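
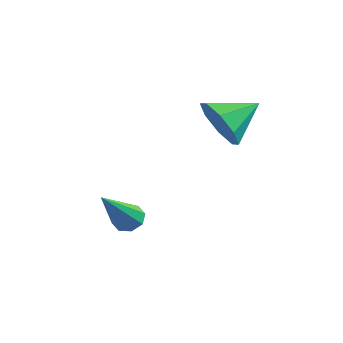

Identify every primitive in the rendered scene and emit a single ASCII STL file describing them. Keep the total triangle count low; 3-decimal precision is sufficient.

solid 
facet normal -0.443 -0.803 -0.400
outer loop
vertex 1.813 2.355 3.528
vertex 1.414 2.916 2.844
vertex 2.242 2.419 2.925
endloop
endfacet
facet normal 0.816 -0.074 0.573
outer loop
vertex 1.813 2.355 3.528
vertex 2.242 2.419 2.925
vertex 2.046 4.064 3.416
endloop
endfacet
facet normal -0.443 -0.802 -0.400
outer loop
vertex 2.242 2.419 2.925
vertex 1.414 2.916 2.844
vertex 2.187 2.773 2.276
endloop
endfacet
facet normal 0.992 0.123 -0.017
outer loop
vertex 2.242 2.419 2.925
vertex 2.187 2.773 2.276
vertex 2.046 4.064 3.416
endloop
endfacet
facet normal -0.443 -0.802 -0.400
outer loop
vertex 2.187 2.773 2.276
vertex 1.414 2.916 2.844
vertex 1.678 3.212 1.959
endloop
endfacet
facet normal 0.725 0.498 -0.475
outer loop
vertex 2.187 2.773 2.276
vertex 1.678 3.212 1.959
vertex 2.046 4.064 3.416
endloop
endfacet
facet normal -0.442 -0.803 -0.400
outer loop
vertex 1.678 3.212 1.959
vertex 1.414 2.916 2.844
vertex 1.014 3.477 2.161
endloop
endfacet
facet normal 0.171 0.831 -0.529
outer loop
vertex 1.678 3.212 1.959
vertex 1.014 3.477 2.161
vertex 2.046 4.064 3.416
endloop
endfacet
facet normal -0.442 -0.803 -0.400
outer loop
vertex 1.014 3.477 2.161
vertex 1.414 2.916 2.844
vertex 0.585 3.413 2.763
endloop
endfacet
facet normal -0.346 0.926 -0.148
outer loop
vertex 1.014 3.477 2.161
vertex 0.585 3.413 2.763
vertex 2.046 4.064 3.416
endloop
endfacet
facet normal -0.442 -0.803 -0.399
outer loop
vertex 0.585 3.413 2.763
vertex 1.414 2.916 2.844
vertex 0.641 3.059 3.413
endloop
endfacet
facet normal -0.522 0.729 0.442
outer loop
vertex 0.585 3.413 2.763
vertex 0.641 3.059 3.413
vertex 2.046 4.064 3.416
endloop
endfacet
facet normal -0.443 -0.802 -0.400
outer loop
vertex 0.641 3.059 3.413
vertex 1.414 2.916 2.844
vertex 1.149 2.621 3.729
endloop
endfacet
facet normal -0.255 0.354 0.900
outer loop
vertex 0.641 3.059 3.413
vertex 1.149 2.621 3.729
vertex 2.046 4.064 3.416
endloop
endfacet
facet normal -0.443 -0.803 -0.400
outer loop
vertex 1.149 2.621 3.729
vertex 1.414 2.916 2.844
vertex 1.813 2.355 3.528
endloop
endfacet
facet normal 0.298 0.022 0.954
outer loop
vertex 1.149 2.621 3.729
vertex 1.813 2.355 3.528
vertex 2.046 4.064 3.416
endloop
endfacet
facet normal -0.027 0.664 -0.747
outer loop
vertex 0.175 0.284 -0.823
vertex -0.156 0.587 -0.542
vertex 0.371 0.553 -0.591
endloop
endfacet
facet normal 0.857 -0.492 -0.154
outer loop
vertex 0.175 0.284 -0.823
vertex 0.371 0.553 -0.591
vertex -0.104 -0.767 0.982
endloop
endfacet
facet normal -0.027 0.664 -0.747
outer loop
vertex 0.371 0.553 -0.591
vertex -0.156 0.587 -0.542
vertex 0.258 0.842 -0.33
endloop
endfacet
facet normal 0.939 0.063 0.337
outer loop
vertex 0.371 0.553 -0.591
vertex 0.258 0.842 -0.33
vertex -0.104 -0.767 0.982
endloop
endfacet
facet normal -0.026 0.664 -0.747
outer loop
vertex 0.258 0.842 -0.33
vertex -0.156 0.587 -0.542
vertex -0.098 0.982 -0.193
endloop
endfacet
facet normal 0.474 0.490 0.732
outer loop
vertex 0.258 0.842 -0.33
vertex -0.098 0.982 -0.193
vertex -0.104 -0.767 0.982
endloop
endfacet
facet normal -0.025 0.664 -0.747
outer loop
vertex -0.098 0.982 -0.193
vertex -0.156 0.587 -0.542
vertex -0.487 0.891 -0.261
endloop
endfacet
facet normal -0.266 0.538 0.800
outer loop
vertex -0.098 0.982 -0.193
vertex -0.487 0.891 -0.261
vertex -0.104 -0.767 0.982
endloop
endfacet
facet normal -0.024 0.664 -0.747
outer loop
vertex -0.487 0.891 -0.261
vertex -0.156 0.587 -0.542
vertex -0.682 0.622 -0.494
endloop
endfacet
facet normal -0.847 0.180 0.501
outer loop
vertex -0.487 0.891 -0.261
vertex -0.682 0.622 -0.494
vertex -0.104 -0.767 0.982
endloop
endfacet
facet normal -0.024 0.663 -0.748
outer loop
vertex -0.682 0.622 -0.494
vertex -0.156 0.587 -0.542
vertex -0.569 0.333 -0.754
endloop
endfacet
facet normal -0.928 -0.373 0.012
outer loop
vertex -0.682 0.622 -0.494
vertex -0.569 0.333 -0.754
vertex -0.104 -0.767 0.982
endloop
endfacet
facet normal -0.026 0.665 -0.746
outer loop
vertex -0.569 0.333 -0.754
vertex -0.156 0.587 -0.542
vertex -0.214 0.193 -0.891
endloop
endfacet
facet normal -0.463 -0.800 -0.383
outer loop
vertex -0.569 0.333 -0.754
vertex -0.214 0.193 -0.891
vertex -0.104 -0.767 0.982
endloop
endfacet
facet normal -0.025 0.665 -0.746
outer loop
vertex -0.214 0.193 -0.891
vertex -0.156 0.587 -0.542
vertex 0.175 0.284 -0.823
endloop
endfacet
facet normal 0.277 -0.848 -0.451
outer loop
vertex -0.214 0.193 -0.891
vertex 0.175 0.284 -0.823
vertex -0.104 -0.767 0.982
endloop
endfacet

endsolid


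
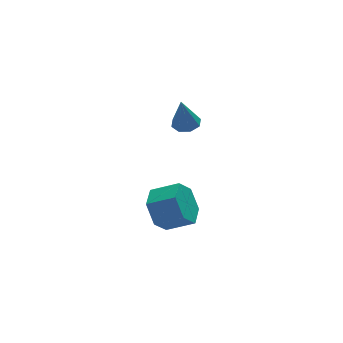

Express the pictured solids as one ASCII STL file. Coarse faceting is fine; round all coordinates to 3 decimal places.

solid 
facet normal 0.178 0.070 -0.982
outer loop
vertex 0.826 -0.218 0.896
vertex 0.338 -0.616 0.779
vertex 0.402 0.019 0.836
endloop
endfacet
facet normal 0.373 0.790 0.487
outer loop
vertex 0.826 -0.218 0.896
vertex 0.402 0.019 0.836
vertex 0.062 -0.724 2.301
endloop
endfacet
facet normal 0.177 0.070 -0.982
outer loop
vertex 0.402 0.019 0.836
vertex 0.338 -0.616 0.779
vertex -0.06 -0.116 0.743
endloop
endfacet
facet normal -0.328 0.871 0.366
outer loop
vertex 0.402 0.019 0.836
vertex -0.06 -0.116 0.743
vertex 0.062 -0.724 2.301
endloop
endfacet
facet normal 0.178 0.071 -0.982
outer loop
vertex -0.06 -0.116 0.743
vertex 0.338 -0.616 0.779
vertex -0.288 -0.543 0.671
endloop
endfacet
facet normal -0.873 0.427 0.235
outer loop
vertex -0.06 -0.116 0.743
vertex -0.288 -0.543 0.671
vertex 0.062 -0.724 2.301
endloop
endfacet
facet normal 0.178 0.071 -0.982
outer loop
vertex -0.288 -0.543 0.671
vertex 0.338 -0.616 0.779
vertex -0.15 -1.013 0.662
endloop
endfacet
facet normal -0.944 -0.281 0.172
outer loop
vertex -0.288 -0.543 0.671
vertex -0.15 -1.013 0.662
vertex 0.062 -0.724 2.301
endloop
endfacet
facet normal 0.178 0.070 -0.981
outer loop
vertex -0.15 -1.013 0.662
vertex 0.338 -0.616 0.779
vertex 0.274 -1.25 0.722
endloop
endfacet
facet normal -0.500 -0.840 0.213
outer loop
vertex -0.15 -1.013 0.662
vertex 0.274 -1.25 0.722
vertex 0.062 -0.724 2.301
endloop
endfacet
facet normal 0.179 0.070 -0.981
outer loop
vertex 0.274 -1.25 0.722
vertex 0.338 -0.616 0.779
vertex 0.736 -1.115 0.816
endloop
endfacet
facet normal 0.201 -0.921 0.334
outer loop
vertex 0.274 -1.25 0.722
vertex 0.736 -1.115 0.816
vertex 0.062 -0.724 2.301
endloop
endfacet
facet normal 0.179 0.070 -0.981
outer loop
vertex 0.736 -1.115 0.816
vertex 0.338 -0.616 0.779
vertex 0.965 -0.688 0.888
endloop
endfacet
facet normal 0.746 -0.478 0.464
outer loop
vertex 0.736 -1.115 0.816
vertex 0.965 -0.688 0.888
vertex 0.062 -0.724 2.301
endloop
endfacet
facet normal 0.179 0.070 -0.981
outer loop
vertex 0.965 -0.688 0.888
vertex 0.338 -0.616 0.779
vertex 0.826 -0.218 0.896
endloop
endfacet
facet normal 0.817 0.233 0.528
outer loop
vertex 0.965 -0.688 0.888
vertex 0.826 -0.218 0.896
vertex 0.062 -0.724 2.301
endloop
endfacet
facet normal -0.761 0.461 -0.458
outer loop
vertex -0.607 -1.171 -4.644
vertex -1.245 -1.422 -3.836
vertex -0.703 -0.511 -3.82
endloop
endfacet
facet normal 0.643 0.633 -0.432
outer loop
vertex -0.607 -1.171 -4.644
vertex -0.703 -0.511 -3.82
vertex 0.443 -1.806 -4.012
endloop
endfacet
facet normal 0.643 0.633 -0.431
outer loop
vertex 0.443 -1.806 -4.012
vertex -0.703 -0.511 -3.82
vertex 0.346 -1.146 -3.188
endloop
endfacet
facet normal 0.761 -0.460 0.458
outer loop
vertex 0.443 -1.806 -4.012
vertex 0.346 -1.146 -3.188
vertex -0.195 -2.058 -3.204
endloop
endfacet
facet normal -0.760 0.460 -0.458
outer loop
vertex -0.703 -0.511 -3.82
vertex -1.245 -1.422 -3.836
vertex -1.342 -0.763 -3.012
endloop
endfacet
facet normal 0.242 0.855 0.458
outer loop
vertex -0.703 -0.511 -3.82
vertex -1.342 -0.763 -3.012
vertex 0.346 -1.146 -3.188
endloop
endfacet
facet normal 0.242 0.856 0.458
outer loop
vertex 0.346 -1.146 -3.188
vertex -1.342 -0.763 -3.012
vertex -0.292 -1.398 -2.38
endloop
endfacet
facet normal 0.761 -0.460 0.458
outer loop
vertex 0.346 -1.146 -3.188
vertex -0.292 -1.398 -2.38
vertex -0.195 -2.058 -3.204
endloop
endfacet
facet normal -0.761 0.460 -0.457
outer loop
vertex -1.342 -0.763 -3.012
vertex -1.245 -1.422 -3.836
vertex -1.883 -1.674 -3.028
endloop
endfacet
facet normal -0.401 0.222 0.889
outer loop
vertex -1.342 -0.763 -3.012
vertex -1.883 -1.674 -3.028
vertex -0.292 -1.398 -2.38
endloop
endfacet
facet normal -0.401 0.222 0.889
outer loop
vertex -0.292 -1.398 -2.38
vertex -1.883 -1.674 -3.028
vertex -0.833 -2.309 -2.396
endloop
endfacet
facet normal 0.761 -0.460 0.458
outer loop
vertex -0.292 -1.398 -2.38
vertex -0.833 -2.309 -2.396
vertex -0.195 -2.058 -3.204
endloop
endfacet
facet normal -0.761 0.460 -0.458
outer loop
vertex -1.883 -1.674 -3.028
vertex -1.245 -1.422 -3.836
vertex -1.786 -2.334 -3.852
endloop
endfacet
facet normal -0.643 -0.633 0.431
outer loop
vertex -1.883 -1.674 -3.028
vertex -1.786 -2.334 -3.852
vertex -0.833 -2.309 -2.396
endloop
endfacet
facet normal -0.643 -0.633 0.432
outer loop
vertex -0.833 -2.309 -2.396
vertex -1.786 -2.334 -3.852
vertex -0.737 -2.969 -3.22
endloop
endfacet
facet normal 0.761 -0.461 0.458
outer loop
vertex -0.833 -2.309 -2.396
vertex -0.737 -2.969 -3.22
vertex -0.195 -2.058 -3.204
endloop
endfacet
facet normal -0.761 0.460 -0.458
outer loop
vertex -1.786 -2.334 -3.852
vertex -1.245 -1.422 -3.836
vertex -1.148 -2.082 -4.66
endloop
endfacet
facet normal -0.242 -0.855 -0.458
outer loop
vertex -1.786 -2.334 -3.852
vertex -1.148 -2.082 -4.66
vertex -0.737 -2.969 -3.22
endloop
endfacet
facet normal -0.242 -0.855 -0.458
outer loop
vertex -0.737 -2.969 -3.22
vertex -1.148 -2.082 -4.66
vertex -0.098 -2.717 -4.028
endloop
endfacet
facet normal 0.760 -0.460 0.458
outer loop
vertex -0.737 -2.969 -3.22
vertex -0.098 -2.717 -4.028
vertex -0.195 -2.058 -3.204
endloop
endfacet
facet normal -0.761 0.460 -0.458
outer loop
vertex -1.148 -2.082 -4.66
vertex -1.245 -1.422 -3.836
vertex -0.607 -1.171 -4.644
endloop
endfacet
facet normal 0.401 -0.222 -0.889
outer loop
vertex -1.148 -2.082 -4.66
vertex -0.607 -1.171 -4.644
vertex -0.098 -2.717 -4.028
endloop
endfacet
facet normal 0.401 -0.222 -0.889
outer loop
vertex -0.098 -2.717 -4.028
vertex -0.607 -1.171 -4.644
vertex 0.443 -1.806 -4.012
endloop
endfacet
facet normal 0.761 -0.460 0.457
outer loop
vertex -0.098 -2.717 -4.028
vertex 0.443 -1.806 -4.012
vertex -0.195 -2.058 -3.204
endloop
endfacet

endsolid


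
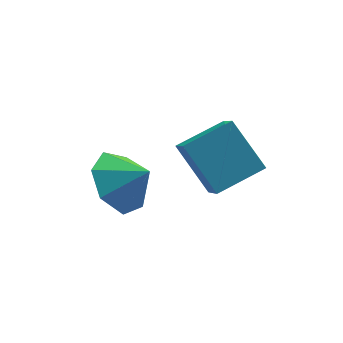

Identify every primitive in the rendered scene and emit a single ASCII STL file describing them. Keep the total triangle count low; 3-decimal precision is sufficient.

solid 
facet normal -0.694 0.320 -0.645
outer loop
vertex -2.373 2.154 -2.907
vertex -2.972 2.516 -2.084
vertex -2.21 3.038 -2.644
endloop
endfacet
facet normal 0.981 -0.143 -0.129
outer loop
vertex -2.373 2.154 -2.907
vertex -2.21 3.038 -2.644
vertex -2.168 2.144 -1.336
endloop
endfacet
facet normal -0.694 0.320 -0.645
outer loop
vertex -2.21 3.038 -2.644
vertex -2.972 2.516 -2.084
vertex -2.621 3.529 -1.959
endloop
endfacet
facet normal 0.884 0.399 0.244
outer loop
vertex -2.21 3.038 -2.644
vertex -2.621 3.529 -1.959
vertex -2.168 2.144 -1.336
endloop
endfacet
facet normal -0.693 0.320 -0.646
outer loop
vertex -2.621 3.529 -1.959
vertex -2.972 2.516 -2.084
vertex -3.296 3.257 -1.369
endloop
endfacet
facet normal 0.457 0.485 0.746
outer loop
vertex -2.621 3.529 -1.959
vertex -3.296 3.257 -1.369
vertex -2.168 2.144 -1.336
endloop
endfacet
facet normal -0.694 0.320 -0.646
outer loop
vertex -3.296 3.257 -1.369
vertex -2.972 2.516 -2.084
vertex -3.727 2.427 -1.317
endloop
endfacet
facet normal 0.021 0.051 0.998
outer loop
vertex -3.296 3.257 -1.369
vertex -3.727 2.427 -1.317
vertex -2.168 2.144 -1.336
endloop
endfacet
facet normal -0.693 0.320 -0.645
outer loop
vertex -3.727 2.427 -1.317
vertex -2.972 2.516 -2.084
vertex -3.59 1.663 -1.843
endloop
endfacet
facet normal -0.095 -0.576 0.812
outer loop
vertex -3.727 2.427 -1.317
vertex -3.59 1.663 -1.843
vertex -2.168 2.144 -1.336
endloop
endfacet
facet normal -0.694 0.321 -0.645
outer loop
vertex -3.59 1.663 -1.843
vertex -2.972 2.516 -2.084
vertex -2.988 1.542 -2.551
endloop
endfacet
facet normal 0.197 -0.925 0.325
outer loop
vertex -3.59 1.663 -1.843
vertex -2.988 1.542 -2.551
vertex -2.168 2.144 -1.336
endloop
endfacet
facet normal -0.693 0.321 -0.646
outer loop
vertex -2.988 1.542 -2.551
vertex -2.972 2.516 -2.084
vertex -2.373 2.154 -2.907
endloop
endfacet
facet normal 0.675 -0.732 -0.093
outer loop
vertex -2.988 1.542 -2.551
vertex -2.373 2.154 -2.907
vertex -2.168 2.144 -1.336
endloop
endfacet
facet normal -0.906 -0.304 -0.296
outer loop
vertex -0.604 0.596 -1.059
vertex -1.34 1.645 0.118
vertex -0.643 1.644 -2.017
endloop
endfacet
facet normal 0.424 -0.603 -0.676
outer loop
vertex 0.76 2.115 -1.558
vertex -0.604 0.596 -1.059
vertex -0.643 1.644 -2.017
endloop
endfacet
facet normal -0.905 -0.305 -0.295
outer loop
vertex -0.643 1.644 -2.017
vertex -1.34 1.645 0.118
vertex -1.38 2.692 -0.839
endloop
endfacet
facet normal -0.027 0.738 -0.674
outer loop
vertex -1.38 2.692 -0.839
vertex 0.76 2.115 -1.558
vertex -0.643 1.644 -2.017
endloop
endfacet
facet normal 0.027 -0.738 0.674
outer loop
vertex -0.604 0.596 -1.059
vertex 0.063 2.116 0.577
vertex -1.34 1.645 0.118
endloop
endfacet
facet normal 0.423 -0.602 -0.677
outer loop
vertex 0.8 1.068 -0.601
vertex -0.604 0.596 -1.059
vertex 0.76 2.115 -1.558
endloop
endfacet
facet normal 0.028 -0.738 0.674
outer loop
vertex 0.8 1.068 -0.601
vertex 0.063 2.116 0.577
vertex -0.604 0.596 -1.059
endloop
endfacet
facet normal -0.424 0.602 0.677
outer loop
vertex -1.34 1.645 0.118
vertex 0.063 2.116 0.577
vertex -1.38 2.692 -0.839
endloop
endfacet
facet normal -0.028 0.738 -0.675
outer loop
vertex 0.024 3.164 -0.381
vertex 0.76 2.115 -1.558
vertex -1.38 2.692 -0.839
endloop
endfacet
facet normal -0.423 0.603 0.676
outer loop
vertex -1.38 2.692 -0.839
vertex 0.063 2.116 0.577
vertex 0.024 3.164 -0.381
endloop
endfacet
facet normal 0.906 0.304 0.295
outer loop
vertex 0.024 3.164 -0.381
vertex 0.8 1.068 -0.601
vertex 0.76 2.115 -1.558
endloop
endfacet
facet normal 0.905 0.304 0.296
outer loop
vertex 0.063 2.116 0.577
vertex 0.8 1.068 -0.601
vertex 0.024 3.164 -0.381
endloop
endfacet

endsolid


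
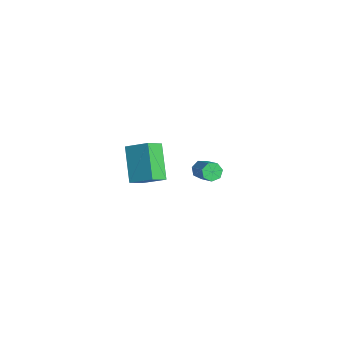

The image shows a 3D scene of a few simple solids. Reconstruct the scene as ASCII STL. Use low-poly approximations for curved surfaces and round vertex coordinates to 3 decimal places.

solid 
facet normal -0.846 -0.087 -0.527
outer loop
vertex -3.251 2.848 -4.311
vertex -3.553 2.992 -3.85
vertex -3.337 3.332 -4.253
endloop
endfacet
facet normal 0.504 0.190 -0.843
outer loop
vertex -3.251 2.848 -4.311
vertex -3.337 3.332 -4.253
vertex -2.126 2.964 -3.612
endloop
endfacet
facet normal 0.504 0.190 -0.843
outer loop
vertex -2.126 2.964 -3.612
vertex -3.337 3.332 -4.253
vertex -2.212 3.448 -3.554
endloop
endfacet
facet normal 0.847 0.088 0.524
outer loop
vertex -2.126 2.964 -3.612
vertex -2.212 3.448 -3.554
vertex -2.427 3.108 -3.15
endloop
endfacet
facet normal -0.846 -0.086 -0.526
outer loop
vertex -3.337 3.332 -4.253
vertex -3.553 2.992 -3.85
vertex -3.585 3.559 -3.891
endloop
endfacet
facet normal 0.178 0.884 -0.433
outer loop
vertex -3.337 3.332 -4.253
vertex -3.585 3.559 -3.891
vertex -2.212 3.448 -3.554
endloop
endfacet
facet normal 0.178 0.883 -0.434
outer loop
vertex -2.212 3.448 -3.554
vertex -3.585 3.559 -3.891
vertex -2.46 3.676 -3.192
endloop
endfacet
facet normal 0.847 0.088 0.525
outer loop
vertex -2.212 3.448 -3.554
vertex -2.46 3.676 -3.192
vertex -2.427 3.108 -3.15
endloop
endfacet
facet normal -0.846 -0.086 -0.526
outer loop
vertex -3.585 3.559 -3.891
vertex -3.553 2.992 -3.85
vertex -3.809 3.36 -3.498
endloop
endfacet
facet normal -0.282 0.911 0.301
outer loop
vertex -3.585 3.559 -3.891
vertex -3.809 3.36 -3.498
vertex -2.46 3.676 -3.192
endloop
endfacet
facet normal -0.282 0.910 0.303
outer loop
vertex -2.46 3.676 -3.192
vertex -3.809 3.36 -3.498
vertex -2.684 3.476 -2.799
endloop
endfacet
facet normal 0.845 0.088 0.527
outer loop
vertex -2.46 3.676 -3.192
vertex -2.684 3.476 -2.799
vertex -2.427 3.108 -3.15
endloop
endfacet
facet normal -0.847 -0.087 -0.525
outer loop
vertex -3.809 3.36 -3.498
vertex -3.553 2.992 -3.85
vertex -3.84 2.883 -3.369
endloop
endfacet
facet normal -0.529 0.253 0.810
outer loop
vertex -3.809 3.36 -3.498
vertex -3.84 2.883 -3.369
vertex -2.684 3.476 -2.799
endloop
endfacet
facet normal -0.529 0.253 0.810
outer loop
vertex -2.684 3.476 -2.799
vertex -3.84 2.883 -3.369
vertex -2.715 2.999 -2.67
endloop
endfacet
facet normal 0.845 0.088 0.527
outer loop
vertex -2.684 3.476 -2.799
vertex -2.715 2.999 -2.67
vertex -2.427 3.108 -3.15
endloop
endfacet
facet normal -0.847 -0.088 -0.525
outer loop
vertex -3.84 2.883 -3.369
vertex -3.553 2.992 -3.85
vertex -3.654 2.488 -3.603
endloop
endfacet
facet normal -0.378 -0.597 0.707
outer loop
vertex -3.84 2.883 -3.369
vertex -3.654 2.488 -3.603
vertex -2.715 2.999 -2.67
endloop
endfacet
facet normal -0.378 -0.597 0.708
outer loop
vertex -2.715 2.999 -2.67
vertex -3.654 2.488 -3.603
vertex -2.529 2.605 -2.903
endloop
endfacet
facet normal 0.845 0.087 0.527
outer loop
vertex -2.715 2.999 -2.67
vertex -2.529 2.605 -2.903
vertex -2.427 3.108 -3.15
endloop
endfacet
facet normal -0.846 -0.088 -0.526
outer loop
vertex -3.654 2.488 -3.603
vertex -3.553 2.992 -3.85
vertex -3.392 2.473 -4.022
endloop
endfacet
facet normal 0.059 -0.996 0.072
outer loop
vertex -3.654 2.488 -3.603
vertex -3.392 2.473 -4.022
vertex -2.529 2.605 -2.903
endloop
endfacet
facet normal 0.057 -0.996 0.074
outer loop
vertex -2.529 2.605 -2.903
vertex -3.392 2.473 -4.022
vertex -2.267 2.589 -3.322
endloop
endfacet
facet normal 0.846 0.087 0.526
outer loop
vertex -2.529 2.605 -2.903
vertex -2.267 2.589 -3.322
vertex -2.427 3.108 -3.15
endloop
endfacet
facet normal -0.846 -0.088 -0.527
outer loop
vertex -3.392 2.473 -4.022
vertex -3.553 2.992 -3.85
vertex -3.251 2.848 -4.311
endloop
endfacet
facet normal 0.451 -0.645 -0.617
outer loop
vertex -3.392 2.473 -4.022
vertex -3.251 2.848 -4.311
vertex -2.267 2.589 -3.322
endloop
endfacet
facet normal 0.450 -0.646 -0.617
outer loop
vertex -2.267 2.589 -3.322
vertex -3.251 2.848 -4.311
vertex -2.126 2.964 -3.612
endloop
endfacet
facet normal 0.847 0.087 0.525
outer loop
vertex -2.267 2.589 -3.322
vertex -2.126 2.964 -3.612
vertex -2.427 3.108 -3.15
endloop
endfacet
facet normal -0.710 0.144 0.689
outer loop
vertex 1.61 -1.628 3.639
vertex 1.215 -0.818 3.062
vertex 0.831 -2.456 3.009
endloop
endfacet
facet normal 0.369 -0.757 0.539
outer loop
vertex 2.245 -2.742 1.638
vertex 1.61 -1.628 3.639
vertex 0.831 -2.456 3.009
endloop
endfacet
facet normal -0.710 0.144 0.689
outer loop
vertex 0.831 -2.456 3.009
vertex 1.215 -0.818 3.062
vertex 0.436 -1.646 2.432
endloop
endfacet
facet normal -0.599 -0.637 -0.485
outer loop
vertex 0.436 -1.646 2.432
vertex 2.245 -2.742 1.638
vertex 0.831 -2.456 3.009
endloop
endfacet
facet normal 0.599 0.637 0.485
outer loop
vertex 1.61 -1.628 3.639
vertex 2.629 -1.104 1.691
vertex 1.215 -0.818 3.062
endloop
endfacet
facet normal 0.369 -0.757 0.539
outer loop
vertex 3.024 -1.914 2.268
vertex 1.61 -1.628 3.639
vertex 2.245 -2.742 1.638
endloop
endfacet
facet normal 0.599 0.637 0.485
outer loop
vertex 3.024 -1.914 2.268
vertex 2.629 -1.104 1.691
vertex 1.61 -1.628 3.639
endloop
endfacet
facet normal -0.369 0.757 -0.539
outer loop
vertex 1.215 -0.818 3.062
vertex 2.629 -1.104 1.691
vertex 0.436 -1.646 2.432
endloop
endfacet
facet normal -0.599 -0.637 -0.485
outer loop
vertex 1.85 -1.932 1.061
vertex 2.245 -2.742 1.638
vertex 0.436 -1.646 2.432
endloop
endfacet
facet normal -0.369 0.757 -0.539
outer loop
vertex 0.436 -1.646 2.432
vertex 2.629 -1.104 1.691
vertex 1.85 -1.932 1.061
endloop
endfacet
facet normal 0.710 -0.144 -0.689
outer loop
vertex 1.85 -1.932 1.061
vertex 3.024 -1.914 2.268
vertex 2.245 -2.742 1.638
endloop
endfacet
facet normal 0.710 -0.144 -0.689
outer loop
vertex 2.629 -1.104 1.691
vertex 3.024 -1.914 2.268
vertex 1.85 -1.932 1.061
endloop
endfacet

endsolid


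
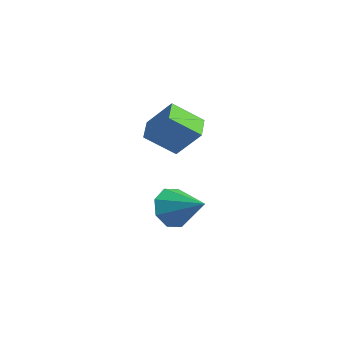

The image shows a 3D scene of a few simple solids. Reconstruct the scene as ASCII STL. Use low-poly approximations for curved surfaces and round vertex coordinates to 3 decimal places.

solid 
facet normal -0.560 -0.396 -0.728
outer loop
vertex -1.984 0.82 1.824
vertex -2.976 1.457 2.241
vertex -1.597 2.058 0.853
endloop
endfacet
facet normal 0.793 -0.510 -0.334
outer loop
vertex -0.684 2.703 2.039
vertex -1.984 0.82 1.824
vertex -1.597 2.058 0.853
endloop
endfacet
facet normal -0.560 -0.396 -0.728
outer loop
vertex -1.597 2.058 0.853
vertex -2.976 1.457 2.241
vertex -2.589 2.695 1.27
endloop
endfacet
facet normal 0.239 0.764 -0.599
outer loop
vertex -2.589 2.695 1.27
vertex -0.684 2.703 2.039
vertex -1.597 2.058 0.853
endloop
endfacet
facet normal -0.239 -0.764 0.599
outer loop
vertex -1.984 0.82 1.824
vertex -2.063 2.102 3.427
vertex -2.976 1.457 2.241
endloop
endfacet
facet normal 0.793 -0.510 -0.334
outer loop
vertex -1.071 1.465 3.01
vertex -1.984 0.82 1.824
vertex -0.684 2.703 2.039
endloop
endfacet
facet normal -0.239 -0.764 0.599
outer loop
vertex -1.071 1.465 3.01
vertex -2.063 2.102 3.427
vertex -1.984 0.82 1.824
endloop
endfacet
facet normal -0.793 0.510 0.334
outer loop
vertex -2.976 1.457 2.241
vertex -2.063 2.102 3.427
vertex -2.589 2.695 1.27
endloop
endfacet
facet normal 0.239 0.764 -0.599
outer loop
vertex -1.676 3.34 2.456
vertex -0.684 2.703 2.039
vertex -2.589 2.695 1.27
endloop
endfacet
facet normal -0.793 0.510 0.334
outer loop
vertex -2.589 2.695 1.27
vertex -2.063 2.102 3.427
vertex -1.676 3.34 2.456
endloop
endfacet
facet normal 0.560 0.396 0.728
outer loop
vertex -1.676 3.34 2.456
vertex -1.071 1.465 3.01
vertex -0.684 2.703 2.039
endloop
endfacet
facet normal 0.560 0.396 0.728
outer loop
vertex -2.063 2.102 3.427
vertex -1.071 1.465 3.01
vertex -1.676 3.34 2.456
endloop
endfacet
facet normal -0.870 -0.331 -0.365
outer loop
vertex -1.394 1.547 -2.931
vertex -1.908 2.07 -2.18
vertex -1.585 2.295 -3.154
endloop
endfacet
facet normal 0.791 0.020 -0.611
outer loop
vertex -1.394 1.547 -2.931
vertex -1.585 2.295 -3.154
vertex -0.332 2.67 -1.52
endloop
endfacet
facet normal -0.870 -0.331 -0.365
outer loop
vertex -1.585 2.295 -3.154
vertex -1.908 2.07 -2.18
vertex -1.965 2.911 -2.806
endloop
endfacet
facet normal 0.531 0.641 -0.554
outer loop
vertex -1.585 2.295 -3.154
vertex -1.965 2.911 -2.806
vertex -0.332 2.67 -1.52
endloop
endfacet
facet normal -0.870 -0.331 -0.365
outer loop
vertex -1.965 2.911 -2.806
vertex -1.908 2.07 -2.18
vertex -2.312 3.035 -2.092
endloop
endfacet
facet normal 0.201 0.977 -0.072
outer loop
vertex -1.965 2.911 -2.806
vertex -2.312 3.035 -2.092
vertex -0.332 2.67 -1.52
endloop
endfacet
facet normal -0.870 -0.331 -0.365
outer loop
vertex -2.312 3.035 -2.092
vertex -1.908 2.07 -2.18
vertex -2.422 2.594 -1.429
endloop
endfacet
facet normal -0.006 0.833 0.553
outer loop
vertex -2.312 3.035 -2.092
vertex -2.422 2.594 -1.429
vertex -0.332 2.67 -1.52
endloop
endfacet
facet normal -0.870 -0.332 -0.364
outer loop
vertex -2.422 2.594 -1.429
vertex -1.908 2.07 -2.18
vertex -2.23 1.846 -1.206
endloop
endfacet
facet normal 0.031 0.293 0.956
outer loop
vertex -2.422 2.594 -1.429
vertex -2.23 1.846 -1.206
vertex -0.332 2.67 -1.52
endloop
endfacet
facet normal -0.871 -0.331 -0.364
outer loop
vertex -2.23 1.846 -1.206
vertex -1.908 2.07 -2.18
vertex -1.85 1.229 -1.554
endloop
endfacet
facet normal 0.291 -0.328 0.899
outer loop
vertex -2.23 1.846 -1.206
vertex -1.85 1.229 -1.554
vertex -0.332 2.67 -1.52
endloop
endfacet
facet normal -0.870 -0.332 -0.365
outer loop
vertex -1.85 1.229 -1.554
vertex -1.908 2.07 -2.18
vertex -1.503 1.105 -2.268
endloop
endfacet
facet normal 0.621 -0.664 0.417
outer loop
vertex -1.85 1.229 -1.554
vertex -1.503 1.105 -2.268
vertex -0.332 2.67 -1.52
endloop
endfacet
facet normal -0.870 -0.332 -0.364
outer loop
vertex -1.503 1.105 -2.268
vertex -1.908 2.07 -2.18
vertex -1.394 1.547 -2.931
endloop
endfacet
facet normal 0.828 -0.519 -0.210
outer loop
vertex -1.503 1.105 -2.268
vertex -1.394 1.547 -2.931
vertex -0.332 2.67 -1.52
endloop
endfacet

endsolid


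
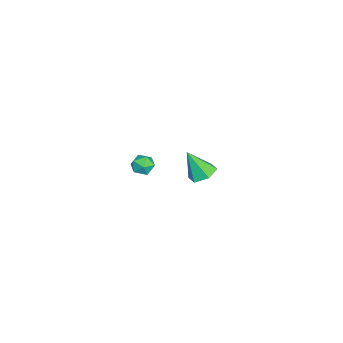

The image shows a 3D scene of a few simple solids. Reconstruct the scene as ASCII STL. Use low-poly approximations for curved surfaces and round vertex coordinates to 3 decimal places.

solid 
facet normal 0.046 0.485 -0.873
outer loop
vertex -2.65 4.526 -2.91
vertex -3.349 4.12 -3.173
vertex -3.417 4.862 -2.764
endloop
endfacet
facet normal 0.378 0.534 0.757
outer loop
vertex -2.65 4.526 -2.91
vertex -3.417 4.862 -2.764
vertex -3.431 3.26 -1.627
endloop
endfacet
facet normal 0.045 0.485 -0.873
outer loop
vertex -3.417 4.862 -2.764
vertex -3.349 4.12 -3.173
vertex -4.116 4.456 -3.026
endloop
endfacet
facet normal -0.541 0.490 0.684
outer loop
vertex -3.417 4.862 -2.764
vertex -4.116 4.456 -3.026
vertex -3.431 3.26 -1.627
endloop
endfacet
facet normal 0.045 0.485 -0.873
outer loop
vertex -4.116 4.456 -3.026
vertex -3.349 4.12 -3.173
vertex -4.048 3.714 -3.435
endloop
endfacet
facet normal -0.937 -0.230 0.262
outer loop
vertex -4.116 4.456 -3.026
vertex -4.048 3.714 -3.435
vertex -3.431 3.26 -1.627
endloop
endfacet
facet normal 0.045 0.485 -0.873
outer loop
vertex -4.048 3.714 -3.435
vertex -3.349 4.12 -3.173
vertex -3.282 3.378 -3.582
endloop
endfacet
facet normal -0.414 -0.906 -0.086
outer loop
vertex -4.048 3.714 -3.435
vertex -3.282 3.378 -3.582
vertex -3.431 3.26 -1.627
endloop
endfacet
facet normal 0.046 0.485 -0.873
outer loop
vertex -3.282 3.378 -3.582
vertex -3.349 4.12 -3.173
vertex -2.582 3.784 -3.319
endloop
endfacet
facet normal 0.505 -0.863 -0.014
outer loop
vertex -3.282 3.378 -3.582
vertex -2.582 3.784 -3.319
vertex -3.431 3.26 -1.627
endloop
endfacet
facet normal 0.046 0.485 -0.873
outer loop
vertex -2.582 3.784 -3.319
vertex -3.349 4.12 -3.173
vertex -2.65 4.526 -2.91
endloop
endfacet
facet normal 0.902 -0.142 0.408
outer loop
vertex -2.582 3.784 -3.319
vertex -2.65 4.526 -2.91
vertex -3.431 3.26 -1.627
endloop
endfacet
facet normal 0.422 0.603 0.677
outer loop
vertex 3.768 2.827 3.378
vertex 3.635 2.394 3.847
vertex 4.2 2.361 3.524
endloop
endfacet
facet normal 0.727 0.686 0.038
outer loop
vertex 3.768 2.827 3.378
vertex 4.2 2.361 3.524
vertex 4.086 2.516 2.902
endloop
endfacet
facet normal 0.219 0.877 -0.427
outer loop
vertex 3.768 2.827 3.378
vertex 4.086 2.516 2.902
vertex 3.45 2.644 2.839
endloop
endfacet
facet normal -0.400 0.913 -0.074
outer loop
vertex 3.768 2.827 3.378
vertex 3.45 2.644 2.839
vertex 3.171 2.569 3.424
endloop
endfacet
facet normal -0.275 0.744 0.609
outer loop
vertex 3.768 2.827 3.378
vertex 3.171 2.569 3.424
vertex 3.635 2.394 3.847
endloop
endfacet
facet normal 0.984 0.053 -0.167
outer loop
vertex 4.086 2.516 2.902
vertex 4.2 2.361 3.524
vertex 4.149 1.891 3.076
endloop
endfacet
facet normal 0.491 -0.079 0.867
outer loop
vertex 4.2 2.361 3.524
vertex 3.635 2.394 3.847
vertex 3.87 1.816 3.661
endloop
endfacet
facet normal -0.636 0.147 0.758
outer loop
vertex 3.635 2.394 3.847
vertex 3.171 2.569 3.424
vertex 3.234 1.944 3.598
endloop
endfacet
facet normal -0.839 0.421 -0.346
outer loop
vertex 3.171 2.569 3.424
vertex 3.45 2.644 2.839
vertex 3.12 2.099 2.976
endloop
endfacet
facet normal 0.164 0.362 -0.918
outer loop
vertex 3.45 2.644 2.839
vertex 4.086 2.516 2.902
vertex 3.685 2.066 2.653
endloop
endfacet
facet normal 0.400 -0.913 0.074
outer loop
vertex 3.552 1.633 3.122
vertex 4.149 1.891 3.076
vertex 3.87 1.816 3.661
endloop
endfacet
facet normal -0.219 -0.877 0.427
outer loop
vertex 3.552 1.633 3.122
vertex 3.87 1.816 3.661
vertex 3.234 1.944 3.598
endloop
endfacet
facet normal -0.727 -0.686 -0.038
outer loop
vertex 3.552 1.633 3.122
vertex 3.234 1.944 3.598
vertex 3.12 2.099 2.976
endloop
endfacet
facet normal -0.422 -0.603 -0.677
outer loop
vertex 3.552 1.633 3.122
vertex 3.12 2.099 2.976
vertex 3.685 2.066 2.653
endloop
endfacet
facet normal 0.275 -0.744 -0.609
outer loop
vertex 3.552 1.633 3.122
vertex 3.685 2.066 2.653
vertex 4.149 1.891 3.076
endloop
endfacet
facet normal 0.839 -0.421 0.346
outer loop
vertex 3.87 1.816 3.661
vertex 4.149 1.891 3.076
vertex 4.2 2.361 3.524
endloop
endfacet
facet normal -0.164 -0.362 0.918
outer loop
vertex 3.234 1.944 3.598
vertex 3.87 1.816 3.661
vertex 3.635 2.394 3.847
endloop
endfacet
facet normal -0.984 -0.053 0.167
outer loop
vertex 3.12 2.099 2.976
vertex 3.234 1.944 3.598
vertex 3.171 2.569 3.424
endloop
endfacet
facet normal -0.491 0.079 -0.867
outer loop
vertex 3.685 2.066 2.653
vertex 3.12 2.099 2.976
vertex 3.45 2.644 2.839
endloop
endfacet
facet normal 0.636 -0.147 -0.758
outer loop
vertex 4.149 1.891 3.076
vertex 3.685 2.066 2.653
vertex 4.086 2.516 2.902
endloop
endfacet

endsolid


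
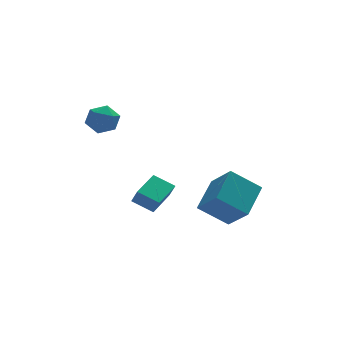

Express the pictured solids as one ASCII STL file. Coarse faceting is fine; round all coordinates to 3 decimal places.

solid 
facet normal -0.586 -0.680 -0.440
outer loop
vertex 2.846 -2.107 -2.308
vertex 1.501 -1.624 -1.264
vertex 2.351 -0.909 -3.499
endloop
endfacet
facet normal 0.760 -0.273 -0.590
outer loop
vertex 3.499 0.424 -2.636
vertex 2.846 -2.107 -2.308
vertex 2.351 -0.909 -3.499
endloop
endfacet
facet normal -0.586 -0.680 -0.440
outer loop
vertex 2.351 -0.909 -3.499
vertex 1.501 -1.624 -1.264
vertex 1.006 -0.427 -2.455
endloop
endfacet
facet normal -0.281 0.680 -0.677
outer loop
vertex 1.006 -0.427 -2.455
vertex 3.499 0.424 -2.636
vertex 2.351 -0.909 -3.499
endloop
endfacet
facet normal 0.281 -0.680 0.677
outer loop
vertex 2.846 -2.107 -2.308
vertex 2.649 -0.291 -0.401
vertex 1.501 -1.624 -1.264
endloop
endfacet
facet normal 0.760 -0.273 -0.590
outer loop
vertex 3.994 -0.773 -1.445
vertex 2.846 -2.107 -2.308
vertex 3.499 0.424 -2.636
endloop
endfacet
facet normal 0.282 -0.680 0.677
outer loop
vertex 3.994 -0.773 -1.445
vertex 2.649 -0.291 -0.401
vertex 2.846 -2.107 -2.308
endloop
endfacet
facet normal -0.760 0.273 0.590
outer loop
vertex 1.501 -1.624 -1.264
vertex 2.649 -0.291 -0.401
vertex 1.006 -0.427 -2.455
endloop
endfacet
facet normal -0.281 0.680 -0.677
outer loop
vertex 2.154 0.907 -1.592
vertex 3.499 0.424 -2.636
vertex 1.006 -0.427 -2.455
endloop
endfacet
facet normal -0.760 0.272 0.590
outer loop
vertex 1.006 -0.427 -2.455
vertex 2.649 -0.291 -0.401
vertex 2.154 0.907 -1.592
endloop
endfacet
facet normal 0.586 0.680 0.440
outer loop
vertex 2.154 0.907 -1.592
vertex 3.994 -0.773 -1.445
vertex 3.499 0.424 -2.636
endloop
endfacet
facet normal 0.586 0.680 0.441
outer loop
vertex 2.649 -0.291 -0.401
vertex 3.994 -0.773 -1.445
vertex 2.154 0.907 -1.592
endloop
endfacet
facet normal -0.684 -0.702 -0.196
outer loop
vertex -0.965 -1.047 -1.478
vertex -1.788 -0.386 -0.974
vertex -1.128 -0.679 -2.227
endloop
endfacet
facet normal 0.704 -0.565 -0.431
outer loop
vertex -0.012 0.466 -1.906
vertex -0.965 -1.047 -1.478
vertex -1.128 -0.679 -2.227
endloop
endfacet
facet normal -0.685 -0.702 -0.197
outer loop
vertex -1.128 -0.679 -2.227
vertex -1.788 -0.386 -0.974
vertex -1.951 -0.017 -1.723
endloop
endfacet
facet normal -0.191 0.433 -0.881
outer loop
vertex -1.951 -0.017 -1.723
vertex -0.012 0.466 -1.906
vertex -1.128 -0.679 -2.227
endloop
endfacet
facet normal 0.191 -0.433 0.881
outer loop
vertex -0.965 -1.047 -1.478
vertex -0.672 0.759 -0.653
vertex -1.788 -0.386 -0.974
endloop
endfacet
facet normal 0.703 -0.565 -0.431
outer loop
vertex 0.151 0.097 -1.157
vertex -0.965 -1.047 -1.478
vertex -0.012 0.466 -1.906
endloop
endfacet
facet normal 0.191 -0.433 0.881
outer loop
vertex 0.151 0.097 -1.157
vertex -0.672 0.759 -0.653
vertex -0.965 -1.047 -1.478
endloop
endfacet
facet normal -0.704 0.565 0.431
outer loop
vertex -1.788 -0.386 -0.974
vertex -0.672 0.759 -0.653
vertex -1.951 -0.017 -1.723
endloop
endfacet
facet normal -0.191 0.434 -0.881
outer loop
vertex -0.835 1.127 -1.402
vertex -0.012 0.466 -1.906
vertex -1.951 -0.017 -1.723
endloop
endfacet
facet normal -0.703 0.565 0.431
outer loop
vertex -1.951 -0.017 -1.723
vertex -0.672 0.759 -0.653
vertex -0.835 1.127 -1.402
endloop
endfacet
facet normal 0.684 0.702 0.197
outer loop
vertex -0.835 1.127 -1.402
vertex 0.151 0.097 -1.157
vertex -0.012 0.466 -1.906
endloop
endfacet
facet normal 0.685 0.702 0.196
outer loop
vertex -0.672 0.759 -0.653
vertex 0.151 0.097 -1.157
vertex -0.835 1.127 -1.402
endloop
endfacet
facet normal -0.862 0.159 0.481
outer loop
vertex -3.543 1.826 2.621
vertex -3.184 1.535 3.361
vertex -3.14 2.383 3.159
endloop
endfacet
facet normal -0.782 0.621 -0.057
outer loop
vertex -3.543 1.826 2.621
vertex -3.14 2.383 3.159
vertex -3.025 2.449 2.296
endloop
endfacet
facet normal -0.709 0.245 -0.661
outer loop
vertex -3.543 1.826 2.621
vertex -3.025 2.449 2.296
vertex -2.996 1.642 1.966
endloop
endfacet
facet normal -0.744 -0.447 -0.496
outer loop
vertex -3.543 1.826 2.621
vertex -2.996 1.642 1.966
vertex -3.095 1.077 2.624
endloop
endfacet
facet normal -0.839 -0.501 0.210
outer loop
vertex -3.543 1.826 2.621
vertex -3.095 1.077 2.624
vertex -3.184 1.535 3.361
endloop
endfacet
facet normal -0.177 0.983 0.052
outer loop
vertex -3.025 2.449 2.296
vertex -3.14 2.383 3.159
vertex -2.345 2.543 2.836
endloop
endfacet
facet normal -0.307 0.236 0.922
outer loop
vertex -3.14 2.383 3.159
vertex -3.184 1.535 3.361
vertex -2.444 1.978 3.494
endloop
endfacet
facet normal -0.270 -0.832 0.485
outer loop
vertex -3.184 1.535 3.361
vertex -3.095 1.077 2.624
vertex -2.415 1.171 3.164
endloop
endfacet
facet normal -0.117 -0.745 -0.657
outer loop
vertex -3.095 1.077 2.624
vertex -2.996 1.642 1.966
vertex -2.3 1.237 2.301
endloop
endfacet
facet normal -0.059 0.376 -0.925
outer loop
vertex -2.996 1.642 1.966
vertex -3.025 2.449 2.296
vertex -2.256 2.085 2.099
endloop
endfacet
facet normal 0.744 0.447 0.496
outer loop
vertex -1.897 1.794 2.839
vertex -2.345 2.543 2.836
vertex -2.444 1.978 3.494
endloop
endfacet
facet normal 0.709 -0.245 0.661
outer loop
vertex -1.897 1.794 2.839
vertex -2.444 1.978 3.494
vertex -2.415 1.171 3.164
endloop
endfacet
facet normal 0.782 -0.621 0.057
outer loop
vertex -1.897 1.794 2.839
vertex -2.415 1.171 3.164
vertex -2.3 1.237 2.301
endloop
endfacet
facet normal 0.862 -0.159 -0.481
outer loop
vertex -1.897 1.794 2.839
vertex -2.3 1.237 2.301
vertex -2.256 2.085 2.099
endloop
endfacet
facet normal 0.839 0.501 -0.210
outer loop
vertex -1.897 1.794 2.839
vertex -2.256 2.085 2.099
vertex -2.345 2.543 2.836
endloop
endfacet
facet normal 0.117 0.745 0.657
outer loop
vertex -2.444 1.978 3.494
vertex -2.345 2.543 2.836
vertex -3.14 2.383 3.159
endloop
endfacet
facet normal 0.059 -0.376 0.925
outer loop
vertex -2.415 1.171 3.164
vertex -2.444 1.978 3.494
vertex -3.184 1.535 3.361
endloop
endfacet
facet normal 0.177 -0.983 -0.052
outer loop
vertex -2.3 1.237 2.301
vertex -2.415 1.171 3.164
vertex -3.095 1.077 2.624
endloop
endfacet
facet normal 0.307 -0.236 -0.922
outer loop
vertex -2.256 2.085 2.099
vertex -2.3 1.237 2.301
vertex -2.996 1.642 1.966
endloop
endfacet
facet normal 0.270 0.832 -0.485
outer loop
vertex -2.345 2.543 2.836
vertex -2.256 2.085 2.099
vertex -3.025 2.449 2.296
endloop
endfacet

endsolid


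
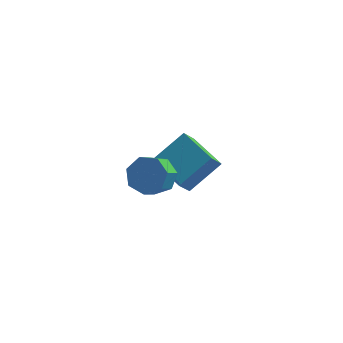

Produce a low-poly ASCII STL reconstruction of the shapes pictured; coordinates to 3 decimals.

solid 
facet normal 0.296 0.691 -0.659
outer loop
vertex -2.045 -3.103 2.268
vertex -2.693 -2.549 2.558
vertex -1.847 -2.628 2.855
endloop
endfacet
facet normal 0.921 -0.390 0.005
outer loop
vertex -2.045 -3.103 2.268
vertex -1.847 -2.628 2.855
vertex -2.379 -3.884 3.012
endloop
endfacet
facet normal 0.921 -0.390 0.005
outer loop
vertex -2.379 -3.884 3.012
vertex -1.847 -2.628 2.855
vertex -2.181 -3.409 3.6
endloop
endfacet
facet normal -0.296 -0.692 0.659
outer loop
vertex -2.379 -3.884 3.012
vertex -2.181 -3.409 3.6
vertex -3.027 -3.331 3.302
endloop
endfacet
facet normal 0.296 0.692 -0.658
outer loop
vertex -1.847 -2.628 2.855
vertex -2.693 -2.549 2.558
vertex -2.286 -2.094 3.219
endloop
endfacet
facet normal 0.773 0.233 0.590
outer loop
vertex -1.847 -2.628 2.855
vertex -2.286 -2.094 3.219
vertex -2.181 -3.409 3.6
endloop
endfacet
facet normal 0.772 0.233 0.591
outer loop
vertex -2.181 -3.409 3.6
vertex -2.286 -2.094 3.219
vertex -2.62 -2.875 3.963
endloop
endfacet
facet normal -0.296 -0.691 0.659
outer loop
vertex -2.181 -3.409 3.6
vertex -2.62 -2.875 3.963
vertex -3.027 -3.331 3.302
endloop
endfacet
facet normal 0.297 0.692 -0.659
outer loop
vertex -2.286 -2.094 3.219
vertex -2.693 -2.549 2.558
vertex -3.031 -1.903 3.084
endloop
endfacet
facet normal 0.042 0.680 0.732
outer loop
vertex -2.286 -2.094 3.219
vertex -3.031 -1.903 3.084
vertex -2.62 -2.875 3.963
endloop
endfacet
facet normal 0.043 0.680 0.732
outer loop
vertex -2.62 -2.875 3.963
vertex -3.031 -1.903 3.084
vertex -3.366 -2.684 3.829
endloop
endfacet
facet normal -0.295 -0.692 0.659
outer loop
vertex -2.62 -2.875 3.963
vertex -3.366 -2.684 3.829
vertex -3.027 -3.331 3.302
endloop
endfacet
facet normal 0.295 0.691 -0.659
outer loop
vertex -3.031 -1.903 3.084
vertex -2.693 -2.549 2.558
vertex -3.522 -2.199 2.554
endloop
endfacet
facet normal -0.719 0.616 0.322
outer loop
vertex -3.031 -1.903 3.084
vertex -3.522 -2.199 2.554
vertex -3.366 -2.684 3.829
endloop
endfacet
facet normal -0.720 0.615 0.322
outer loop
vertex -3.366 -2.684 3.829
vertex -3.522 -2.199 2.554
vertex -3.856 -2.98 3.298
endloop
endfacet
facet normal -0.296 -0.692 0.659
outer loop
vertex -3.366 -2.684 3.829
vertex -3.856 -2.98 3.298
vertex -3.027 -3.331 3.302
endloop
endfacet
facet normal 0.295 0.692 -0.659
outer loop
vertex -3.522 -2.199 2.554
vertex -2.693 -2.549 2.558
vertex -3.388 -2.759 2.026
endloop
endfacet
facet normal -0.940 0.087 -0.331
outer loop
vertex -3.522 -2.199 2.554
vertex -3.388 -2.759 2.026
vertex -3.856 -2.98 3.298
endloop
endfacet
facet normal -0.940 0.087 -0.331
outer loop
vertex -3.856 -2.98 3.298
vertex -3.388 -2.759 2.026
vertex -3.722 -3.54 2.77
endloop
endfacet
facet normal -0.296 -0.692 0.659
outer loop
vertex -3.856 -2.98 3.298
vertex -3.722 -3.54 2.77
vertex -3.027 -3.331 3.302
endloop
endfacet
facet normal 0.296 0.691 -0.659
outer loop
vertex -3.388 -2.759 2.026
vertex -2.693 -2.549 2.558
vertex -2.731 -3.161 1.899
endloop
endfacet
facet normal -0.452 -0.506 -0.734
outer loop
vertex -3.388 -2.759 2.026
vertex -2.731 -3.161 1.899
vertex -3.722 -3.54 2.77
endloop
endfacet
facet normal -0.452 -0.506 -0.734
outer loop
vertex -3.722 -3.54 2.77
vertex -2.731 -3.161 1.899
vertex -3.065 -3.942 2.643
endloop
endfacet
facet normal -0.296 -0.692 0.659
outer loop
vertex -3.722 -3.54 2.77
vertex -3.065 -3.942 2.643
vertex -3.027 -3.331 3.302
endloop
endfacet
facet normal 0.296 0.691 -0.659
outer loop
vertex -2.731 -3.161 1.899
vertex -2.693 -2.549 2.558
vertex -2.045 -3.103 2.268
endloop
endfacet
facet normal 0.376 -0.718 -0.585
outer loop
vertex -2.731 -3.161 1.899
vertex -2.045 -3.103 2.268
vertex -3.065 -3.942 2.643
endloop
endfacet
facet normal 0.376 -0.718 -0.585
outer loop
vertex -3.065 -3.942 2.643
vertex -2.045 -3.103 2.268
vertex -2.379 -3.884 3.012
endloop
endfacet
facet normal -0.296 -0.692 0.659
outer loop
vertex -3.065 -3.942 2.643
vertex -2.379 -3.884 3.012
vertex -3.027 -3.331 3.302
endloop
endfacet
facet normal -0.327 -0.518 0.791
outer loop
vertex -0.73 1.003 0.448
vertex -2.016 2.368 0.81
vertex -2.016 0.091 -0.681
endloop
endfacet
facet normal 0.673 -0.715 -0.190
outer loop
vertex -1.624 0.712 -1.63
vertex -0.73 1.003 0.448
vertex -2.016 0.091 -0.681
endloop
endfacet
facet normal -0.327 -0.518 0.791
outer loop
vertex -2.016 0.091 -0.681
vertex -2.016 2.368 0.81
vertex -3.302 1.455 -0.319
endloop
endfacet
facet normal -0.663 -0.471 -0.582
outer loop
vertex -3.302 1.455 -0.319
vertex -1.624 0.712 -1.63
vertex -2.016 0.091 -0.681
endloop
endfacet
facet normal 0.663 0.471 0.582
outer loop
vertex -0.73 1.003 0.448
vertex -1.624 2.989 -0.139
vertex -2.016 2.368 0.81
endloop
endfacet
facet normal 0.674 -0.714 -0.190
outer loop
vertex -0.338 1.625 -0.501
vertex -0.73 1.003 0.448
vertex -1.624 0.712 -1.63
endloop
endfacet
facet normal 0.663 0.471 0.582
outer loop
vertex -0.338 1.625 -0.501
vertex -1.624 2.989 -0.139
vertex -0.73 1.003 0.448
endloop
endfacet
facet normal -0.674 0.715 0.189
outer loop
vertex -2.016 2.368 0.81
vertex -1.624 2.989 -0.139
vertex -3.302 1.455 -0.319
endloop
endfacet
facet normal -0.663 -0.470 -0.582
outer loop
vertex -2.91 2.077 -1.268
vertex -1.624 0.712 -1.63
vertex -3.302 1.455 -0.319
endloop
endfacet
facet normal -0.673 0.714 0.190
outer loop
vertex -3.302 1.455 -0.319
vertex -1.624 2.989 -0.139
vertex -2.91 2.077 -1.268
endloop
endfacet
facet normal 0.327 0.518 -0.791
outer loop
vertex -2.91 2.077 -1.268
vertex -0.338 1.625 -0.501
vertex -1.624 0.712 -1.63
endloop
endfacet
facet normal 0.327 0.518 -0.791
outer loop
vertex -1.624 2.989 -0.139
vertex -0.338 1.625 -0.501
vertex -2.91 2.077 -1.268
endloop
endfacet

endsolid


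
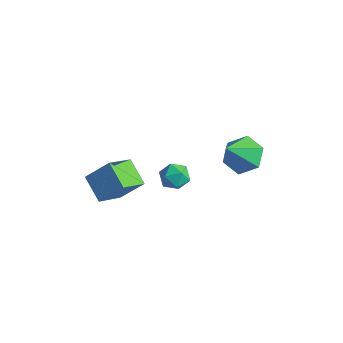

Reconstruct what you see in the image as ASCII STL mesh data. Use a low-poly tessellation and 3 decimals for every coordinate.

solid 
facet normal -0.848 0.275 0.453
outer loop
vertex -3.54 -2.761 2.77
vertex -3.572 -1.395 1.881
vertex -4.344 -3.478 1.698
endloop
endfacet
facet normal 0.020 -0.838 0.545
outer loop
vertex -3.148 -3.865 1.059
vertex -3.54 -2.761 2.77
vertex -4.344 -3.478 1.698
endloop
endfacet
facet normal -0.848 0.275 0.453
outer loop
vertex -4.344 -3.478 1.698
vertex -3.572 -1.395 1.881
vertex -4.376 -2.112 0.809
endloop
endfacet
facet normal -0.529 -0.471 -0.705
outer loop
vertex -4.376 -2.112 0.809
vertex -3.148 -3.865 1.059
vertex -4.344 -3.478 1.698
endloop
endfacet
facet normal 0.529 0.471 0.705
outer loop
vertex -3.54 -2.761 2.77
vertex -2.376 -1.782 1.242
vertex -3.572 -1.395 1.881
endloop
endfacet
facet normal 0.020 -0.838 0.545
outer loop
vertex -2.344 -3.148 2.131
vertex -3.54 -2.761 2.77
vertex -3.148 -3.865 1.059
endloop
endfacet
facet normal 0.529 0.471 0.705
outer loop
vertex -2.344 -3.148 2.131
vertex -2.376 -1.782 1.242
vertex -3.54 -2.761 2.77
endloop
endfacet
facet normal -0.020 0.838 -0.545
outer loop
vertex -3.572 -1.395 1.881
vertex -2.376 -1.782 1.242
vertex -4.376 -2.112 0.809
endloop
endfacet
facet normal -0.529 -0.471 -0.705
outer loop
vertex -3.18 -2.499 0.17
vertex -3.148 -3.865 1.059
vertex -4.376 -2.112 0.809
endloop
endfacet
facet normal -0.020 0.838 -0.545
outer loop
vertex -4.376 -2.112 0.809
vertex -2.376 -1.782 1.242
vertex -3.18 -2.499 0.17
endloop
endfacet
facet normal 0.848 -0.275 -0.453
outer loop
vertex -3.18 -2.499 0.17
vertex -2.344 -3.148 2.131
vertex -3.148 -3.865 1.059
endloop
endfacet
facet normal 0.848 -0.275 -0.453
outer loop
vertex -2.376 -1.782 1.242
vertex -2.344 -3.148 2.131
vertex -3.18 -2.499 0.17
endloop
endfacet
facet normal -0.448 0.685 0.574
outer loop
vertex -2.536 0.201 0.859
vertex -2.295 -0.168 1.487
vertex -1.859 0.38 1.173
endloop
endfacet
facet normal -0.236 0.971 -0.045
outer loop
vertex -2.536 0.201 0.859
vertex -1.859 0.38 1.173
vertex -1.926 0.328 0.41
endloop
endfacet
facet normal -0.549 0.608 -0.573
outer loop
vertex -2.536 0.201 0.859
vertex -1.926 0.328 0.41
vertex -2.404 -0.251 0.253
endloop
endfacet
facet normal -0.954 0.099 -0.282
outer loop
vertex -2.536 0.201 0.859
vertex -2.404 -0.251 0.253
vertex -2.632 -0.558 0.918
endloop
endfacet
facet normal -0.892 0.146 0.428
outer loop
vertex -2.536 0.201 0.859
vertex -2.632 -0.558 0.918
vertex -2.295 -0.168 1.487
endloop
endfacet
facet normal 0.469 0.877 -0.101
outer loop
vertex -1.926 0.328 0.41
vertex -1.859 0.38 1.173
vertex -1.308 0.038 0.762
endloop
endfacet
facet normal 0.126 0.415 0.901
outer loop
vertex -1.859 0.38 1.173
vertex -2.295 -0.168 1.487
vertex -1.536 -0.269 1.427
endloop
endfacet
facet normal -0.592 -0.457 0.664
outer loop
vertex -2.295 -0.168 1.487
vertex -2.632 -0.558 0.918
vertex -2.014 -0.848 1.27
endloop
endfacet
facet normal -0.693 -0.534 -0.484
outer loop
vertex -2.632 -0.558 0.918
vertex -2.404 -0.251 0.253
vertex -2.081 -0.9 0.507
endloop
endfacet
facet normal -0.037 0.290 -0.956
outer loop
vertex -2.404 -0.251 0.253
vertex -1.926 0.328 0.41
vertex -1.645 -0.352 0.193
endloop
endfacet
facet normal 0.954 -0.099 0.282
outer loop
vertex -1.404 -0.721 0.821
vertex -1.308 0.038 0.762
vertex -1.536 -0.269 1.427
endloop
endfacet
facet normal 0.549 -0.608 0.573
outer loop
vertex -1.404 -0.721 0.821
vertex -1.536 -0.269 1.427
vertex -2.014 -0.848 1.27
endloop
endfacet
facet normal 0.236 -0.971 0.045
outer loop
vertex -1.404 -0.721 0.821
vertex -2.014 -0.848 1.27
vertex -2.081 -0.9 0.507
endloop
endfacet
facet normal 0.448 -0.685 -0.574
outer loop
vertex -1.404 -0.721 0.821
vertex -2.081 -0.9 0.507
vertex -1.645 -0.352 0.193
endloop
endfacet
facet normal 0.892 -0.146 -0.428
outer loop
vertex -1.404 -0.721 0.821
vertex -1.645 -0.352 0.193
vertex -1.308 0.038 0.762
endloop
endfacet
facet normal 0.693 0.534 0.484
outer loop
vertex -1.536 -0.269 1.427
vertex -1.308 0.038 0.762
vertex -1.859 0.38 1.173
endloop
endfacet
facet normal 0.037 -0.290 0.956
outer loop
vertex -2.014 -0.848 1.27
vertex -1.536 -0.269 1.427
vertex -2.295 -0.168 1.487
endloop
endfacet
facet normal -0.469 -0.877 0.101
outer loop
vertex -2.081 -0.9 0.507
vertex -2.014 -0.848 1.27
vertex -2.632 -0.558 0.918
endloop
endfacet
facet normal -0.126 -0.415 -0.901
outer loop
vertex -1.645 -0.352 0.193
vertex -2.081 -0.9 0.507
vertex -2.404 -0.251 0.253
endloop
endfacet
facet normal 0.592 0.457 -0.664
outer loop
vertex -1.308 0.038 0.762
vertex -1.645 -0.352 0.193
vertex -1.926 0.328 0.41
endloop
endfacet
facet normal -0.007 0.628 -0.779
outer loop
vertex 0.421 2.696 0.863
vertex -0.598 2.809 0.963
vertex 0.043 3.44 1.466
endloop
endfacet
facet normal 0.850 0.006 0.526
outer loop
vertex 0.421 2.696 0.863
vertex 0.043 3.44 1.466
vertex -0.582 1.571 2.497
endloop
endfacet
facet normal -0.008 0.628 -0.778
outer loop
vertex 0.043 3.44 1.466
vertex -0.598 2.809 0.963
vertex -0.976 3.552 1.567
endloop
endfacet
facet normal 0.137 0.443 0.886
outer loop
vertex 0.043 3.44 1.466
vertex -0.976 3.552 1.567
vertex -0.582 1.571 2.497
endloop
endfacet
facet normal -0.008 0.628 -0.778
outer loop
vertex -0.976 3.552 1.567
vertex -0.598 2.809 0.963
vertex -1.616 2.921 1.064
endloop
endfacet
facet normal -0.711 0.178 0.681
outer loop
vertex -0.976 3.552 1.567
vertex -1.616 2.921 1.064
vertex -0.582 1.571 2.497
endloop
endfacet
facet normal -0.008 0.627 -0.779
outer loop
vertex -1.616 2.921 1.064
vertex -0.598 2.809 0.963
vertex -1.238 2.177 0.461
endloop
endfacet
facet normal -0.844 -0.523 0.116
outer loop
vertex -1.616 2.921 1.064
vertex -1.238 2.177 0.461
vertex -0.582 1.571 2.497
endloop
endfacet
facet normal -0.008 0.627 -0.779
outer loop
vertex -1.238 2.177 0.461
vertex -0.598 2.809 0.963
vertex -0.219 2.065 0.36
endloop
endfacet
facet normal -0.130 -0.961 -0.244
outer loop
vertex -1.238 2.177 0.461
vertex -0.219 2.065 0.36
vertex -0.582 1.571 2.497
endloop
endfacet
facet normal -0.007 0.628 -0.779
outer loop
vertex -0.219 2.065 0.36
vertex -0.598 2.809 0.963
vertex 0.421 2.696 0.863
endloop
endfacet
facet normal 0.717 -0.696 -0.039
outer loop
vertex -0.219 2.065 0.36
vertex 0.421 2.696 0.863
vertex -0.582 1.571 2.497
endloop
endfacet

endsolid


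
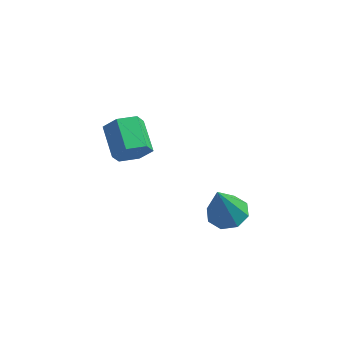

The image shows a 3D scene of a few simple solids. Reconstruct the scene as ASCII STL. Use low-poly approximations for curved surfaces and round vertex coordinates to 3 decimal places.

solid 
facet normal 0.550 -0.715 -0.432
outer loop
vertex 0.283 -1.474 2.584
vertex -0.235 -1.53 2.017
vertex 0.354 -1.038 1.953
endloop
endfacet
facet normal 0.830 0.411 0.377
outer loop
vertex 0.283 -1.474 2.584
vertex 0.354 -1.038 1.953
vertex -0.487 -0.474 3.19
endloop
endfacet
facet normal 0.830 0.411 0.377
outer loop
vertex -0.487 -0.474 3.19
vertex 0.354 -1.038 1.953
vertex -0.416 -0.038 2.559
endloop
endfacet
facet normal -0.550 0.715 0.432
outer loop
vertex -0.487 -0.474 3.19
vertex -0.416 -0.038 2.559
vertex -1.005 -0.53 2.623
endloop
endfacet
facet normal 0.549 -0.714 -0.434
outer loop
vertex 0.354 -1.038 1.953
vertex -0.235 -1.53 2.017
vertex -0.165 -1.093 1.386
endloop
endfacet
facet normal 0.495 0.696 -0.520
outer loop
vertex 0.354 -1.038 1.953
vertex -0.165 -1.093 1.386
vertex -0.416 -0.038 2.559
endloop
endfacet
facet normal 0.493 0.697 -0.521
outer loop
vertex -0.416 -0.038 2.559
vertex -0.165 -1.093 1.386
vertex -0.935 -0.094 1.993
endloop
endfacet
facet normal -0.550 0.714 0.433
outer loop
vertex -0.416 -0.038 2.559
vertex -0.935 -0.094 1.993
vertex -1.005 -0.53 2.623
endloop
endfacet
facet normal 0.551 -0.713 -0.433
outer loop
vertex -0.165 -1.093 1.386
vertex -0.235 -1.53 2.017
vertex -0.753 -1.586 1.45
endloop
endfacet
facet normal -0.337 0.285 -0.897
outer loop
vertex -0.165 -1.093 1.386
vertex -0.753 -1.586 1.45
vertex -0.935 -0.094 1.993
endloop
endfacet
facet normal -0.335 0.286 -0.898
outer loop
vertex -0.935 -0.094 1.993
vertex -0.753 -1.586 1.45
vertex -1.523 -0.586 2.056
endloop
endfacet
facet normal -0.551 0.714 0.433
outer loop
vertex -0.935 -0.094 1.993
vertex -1.523 -0.586 2.056
vertex -1.005 -0.53 2.623
endloop
endfacet
facet normal 0.550 -0.715 -0.432
outer loop
vertex -0.753 -1.586 1.45
vertex -0.235 -1.53 2.017
vertex -0.824 -2.022 2.081
endloop
endfacet
facet normal -0.830 -0.411 -0.377
outer loop
vertex -0.753 -1.586 1.45
vertex -0.824 -2.022 2.081
vertex -1.523 -0.586 2.056
endloop
endfacet
facet normal -0.830 -0.411 -0.377
outer loop
vertex -1.523 -0.586 2.056
vertex -0.824 -2.022 2.081
vertex -1.594 -1.022 2.687
endloop
endfacet
facet normal -0.550 0.715 0.432
outer loop
vertex -1.523 -0.586 2.056
vertex -1.594 -1.022 2.687
vertex -1.005 -0.53 2.623
endloop
endfacet
facet normal 0.550 -0.714 -0.433
outer loop
vertex -0.824 -2.022 2.081
vertex -0.235 -1.53 2.017
vertex -0.305 -1.966 2.647
endloop
endfacet
facet normal -0.494 -0.696 0.521
outer loop
vertex -0.824 -2.022 2.081
vertex -0.305 -1.966 2.647
vertex -1.594 -1.022 2.687
endloop
endfacet
facet normal -0.494 -0.697 0.520
outer loop
vertex -1.594 -1.022 2.687
vertex -0.305 -1.966 2.647
vertex -1.075 -0.967 3.254
endloop
endfacet
facet normal -0.549 0.714 0.434
outer loop
vertex -1.594 -1.022 2.687
vertex -1.075 -0.967 3.254
vertex -1.005 -0.53 2.623
endloop
endfacet
facet normal 0.551 -0.714 -0.433
outer loop
vertex -0.305 -1.966 2.647
vertex -0.235 -1.53 2.017
vertex 0.283 -1.474 2.584
endloop
endfacet
facet normal 0.336 -0.286 0.897
outer loop
vertex -0.305 -1.966 2.647
vertex 0.283 -1.474 2.584
vertex -1.075 -0.967 3.254
endloop
endfacet
facet normal 0.337 -0.285 0.898
outer loop
vertex -1.075 -0.967 3.254
vertex 0.283 -1.474 2.584
vertex -0.487 -0.474 3.19
endloop
endfacet
facet normal -0.551 0.713 0.433
outer loop
vertex -1.075 -0.967 3.254
vertex -0.487 -0.474 3.19
vertex -1.005 -0.53 2.623
endloop
endfacet
facet normal 0.096 0.345 -0.934
outer loop
vertex 4.085 -1.575 0.699
vertex 3.548 -2.085 0.455
vertex 3.532 -1.353 0.724
endloop
endfacet
facet normal 0.302 0.676 0.672
outer loop
vertex 4.085 -1.575 0.699
vertex 3.532 -1.353 0.724
vertex 3.372 -2.715 2.165
endloop
endfacet
facet normal 0.096 0.345 -0.934
outer loop
vertex 3.532 -1.353 0.724
vertex 3.548 -2.085 0.455
vertex 2.987 -1.559 0.592
endloop
endfacet
facet normal -0.406 0.686 0.604
outer loop
vertex 3.532 -1.353 0.724
vertex 2.987 -1.559 0.592
vertex 3.372 -2.715 2.165
endloop
endfacet
facet normal 0.095 0.345 -0.934
outer loop
vertex 2.987 -1.559 0.592
vertex 3.548 -2.085 0.455
vertex 2.771 -2.074 0.38
endloop
endfacet
facet normal -0.898 0.220 0.381
outer loop
vertex 2.987 -1.559 0.592
vertex 2.771 -2.074 0.38
vertex 3.372 -2.715 2.165
endloop
endfacet
facet normal 0.095 0.345 -0.934
outer loop
vertex 2.771 -2.074 0.38
vertex 3.548 -2.085 0.455
vertex 3.01 -2.595 0.212
endloop
endfacet
facet normal -0.883 -0.449 0.136
outer loop
vertex 2.771 -2.074 0.38
vertex 3.01 -2.595 0.212
vertex 3.372 -2.715 2.165
endloop
endfacet
facet normal 0.096 0.344 -0.934
outer loop
vertex 3.01 -2.595 0.212
vertex 3.548 -2.085 0.455
vertex 3.563 -2.817 0.187
endloop
endfacet
facet normal -0.372 -0.928 0.012
outer loop
vertex 3.01 -2.595 0.212
vertex 3.563 -2.817 0.187
vertex 3.372 -2.715 2.165
endloop
endfacet
facet normal 0.096 0.344 -0.934
outer loop
vertex 3.563 -2.817 0.187
vertex 3.548 -2.085 0.455
vertex 4.108 -2.61 0.319
endloop
endfacet
facet normal 0.337 -0.938 0.081
outer loop
vertex 3.563 -2.817 0.187
vertex 4.108 -2.61 0.319
vertex 3.372 -2.715 2.165
endloop
endfacet
facet normal 0.096 0.345 -0.934
outer loop
vertex 4.108 -2.61 0.319
vertex 3.548 -2.085 0.455
vertex 4.324 -2.096 0.531
endloop
endfacet
facet normal 0.827 -0.473 0.303
outer loop
vertex 4.108 -2.61 0.319
vertex 4.324 -2.096 0.531
vertex 3.372 -2.715 2.165
endloop
endfacet
facet normal 0.096 0.345 -0.934
outer loop
vertex 4.324 -2.096 0.531
vertex 3.548 -2.085 0.455
vertex 4.085 -1.575 0.699
endloop
endfacet
facet normal 0.813 0.196 0.548
outer loop
vertex 4.324 -2.096 0.531
vertex 4.085 -1.575 0.699
vertex 3.372 -2.715 2.165
endloop
endfacet

endsolid


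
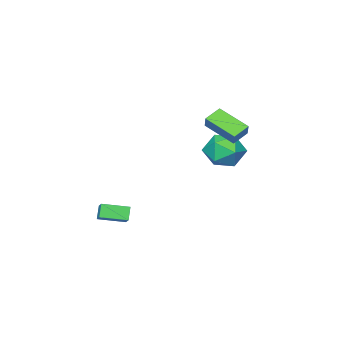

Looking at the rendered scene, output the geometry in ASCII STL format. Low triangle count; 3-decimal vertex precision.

solid 
facet normal -0.456 -0.701 -0.548
outer loop
vertex 0.88 -3.459 -3.331
vertex -0.295 -2.461 -3.631
vertex 1.323 -3.162 -4.08
endloop
endfacet
facet normal 0.748 -0.635 0.191
outer loop
vertex 1.715 -2.559 -3.609
vertex 0.88 -3.459 -3.331
vertex 1.323 -3.162 -4.08
endloop
endfacet
facet normal -0.456 -0.702 -0.547
outer loop
vertex 1.323 -3.162 -4.08
vertex -0.295 -2.461 -3.631
vertex 0.149 -2.165 -4.381
endloop
endfacet
facet normal 0.483 0.322 -0.814
outer loop
vertex 0.149 -2.165 -4.381
vertex 1.715 -2.559 -3.609
vertex 1.323 -3.162 -4.08
endloop
endfacet
facet normal -0.482 -0.323 0.814
outer loop
vertex 0.88 -3.459 -3.331
vertex 0.097 -1.858 -3.16
vertex -0.295 -2.461 -3.631
endloop
endfacet
facet normal 0.748 -0.635 0.192
outer loop
vertex 1.271 -2.855 -2.859
vertex 0.88 -3.459 -3.331
vertex 1.715 -2.559 -3.609
endloop
endfacet
facet normal -0.483 -0.323 0.814
outer loop
vertex 1.271 -2.855 -2.859
vertex 0.097 -1.858 -3.16
vertex 0.88 -3.459 -3.331
endloop
endfacet
facet normal -0.748 0.636 -0.192
outer loop
vertex -0.295 -2.461 -3.631
vertex 0.097 -1.858 -3.16
vertex 0.149 -2.165 -4.381
endloop
endfacet
facet normal 0.483 0.324 -0.814
outer loop
vertex 0.54 -1.561 -3.909
vertex 1.715 -2.559 -3.609
vertex 0.149 -2.165 -4.381
endloop
endfacet
facet normal -0.749 0.634 -0.191
outer loop
vertex 0.149 -2.165 -4.381
vertex 0.097 -1.858 -3.16
vertex 0.54 -1.561 -3.909
endloop
endfacet
facet normal 0.456 0.702 0.547
outer loop
vertex 0.54 -1.561 -3.909
vertex 1.271 -2.855 -2.859
vertex 1.715 -2.559 -3.609
endloop
endfacet
facet normal 0.456 0.702 0.548
outer loop
vertex 0.097 -1.858 -3.16
vertex 1.271 -2.855 -2.859
vertex 0.54 -1.561 -3.909
endloop
endfacet
facet normal -0.423 -0.447 -0.788
outer loop
vertex -1.946 1.597 3.218
vertex -2.914 1.683 3.689
vertex -2.211 3.371 2.354
endloop
endfacet
facet normal 0.896 -0.079 -0.437
outer loop
vertex -1.826 3.777 3.071
vertex -1.946 1.597 3.218
vertex -2.211 3.371 2.354
endloop
endfacet
facet normal -0.423 -0.447 -0.788
outer loop
vertex -2.211 3.371 2.354
vertex -2.914 1.683 3.689
vertex -3.179 3.456 2.825
endloop
endfacet
facet normal -0.133 0.891 -0.433
outer loop
vertex -3.179 3.456 2.825
vertex -1.826 3.777 3.071
vertex -2.211 3.371 2.354
endloop
endfacet
facet normal 0.132 -0.891 0.434
outer loop
vertex -1.946 1.597 3.218
vertex -2.529 2.089 4.406
vertex -2.914 1.683 3.689
endloop
endfacet
facet normal 0.896 -0.079 -0.437
outer loop
vertex -1.561 2.004 3.935
vertex -1.946 1.597 3.218
vertex -1.826 3.777 3.071
endloop
endfacet
facet normal 0.133 -0.891 0.434
outer loop
vertex -1.561 2.004 3.935
vertex -2.529 2.089 4.406
vertex -1.946 1.597 3.218
endloop
endfacet
facet normal -0.896 0.079 0.437
outer loop
vertex -2.914 1.683 3.689
vertex -2.529 2.089 4.406
vertex -3.179 3.456 2.825
endloop
endfacet
facet normal -0.132 0.891 -0.435
outer loop
vertex -2.794 3.863 3.542
vertex -1.826 3.777 3.071
vertex -3.179 3.456 2.825
endloop
endfacet
facet normal -0.896 0.079 0.437
outer loop
vertex -3.179 3.456 2.825
vertex -2.529 2.089 4.406
vertex -2.794 3.863 3.542
endloop
endfacet
facet normal 0.423 0.447 0.788
outer loop
vertex -2.794 3.863 3.542
vertex -1.561 2.004 3.935
vertex -1.826 3.777 3.071
endloop
endfacet
facet normal 0.423 0.447 0.788
outer loop
vertex -2.529 2.089 4.406
vertex -1.561 2.004 3.935
vertex -2.794 3.863 3.542
endloop
endfacet
facet normal -0.134 0.964 -0.229
outer loop
vertex -3.059 2.687 0.252
vertex -3.951 2.771 1.125
vertex -2.76 3.007 1.423
endloop
endfacet
facet normal 0.541 0.766 -0.347
outer loop
vertex -3.059 2.687 0.252
vertex -2.76 3.007 1.423
vertex -2.036 2.208 0.789
endloop
endfacet
facet normal 0.534 0.227 -0.815
outer loop
vertex -3.059 2.687 0.252
vertex -2.036 2.208 0.789
vertex -2.78 1.477 0.098
endloop
endfacet
facet normal -0.146 0.092 -0.985
outer loop
vertex -3.059 2.687 0.252
vertex -2.78 1.477 0.098
vertex -3.964 1.825 0.306
endloop
endfacet
facet normal -0.559 0.547 -0.623
outer loop
vertex -3.059 2.687 0.252
vertex -3.964 1.825 0.306
vertex -3.951 2.771 1.125
endloop
endfacet
facet normal 0.810 0.522 0.267
outer loop
vertex -2.036 2.208 0.789
vertex -2.76 3.007 1.423
vertex -2.296 1.995 1.994
endloop
endfacet
facet normal -0.282 0.843 0.458
outer loop
vertex -2.76 3.007 1.423
vertex -3.951 2.771 1.125
vertex -3.48 2.343 2.202
endloop
endfacet
facet normal -0.969 0.169 -0.179
outer loop
vertex -3.951 2.771 1.125
vertex -3.964 1.825 0.306
vertex -4.224 1.612 1.511
endloop
endfacet
facet normal -0.302 -0.570 -0.764
outer loop
vertex -3.964 1.825 0.306
vertex -2.78 1.477 0.098
vertex -3.5 0.813 0.877
endloop
endfacet
facet normal 0.799 -0.351 -0.489
outer loop
vertex -2.78 1.477 0.098
vertex -2.036 2.208 0.789
vertex -2.309 1.049 1.175
endloop
endfacet
facet normal 0.146 -0.092 0.985
outer loop
vertex -3.201 1.133 2.048
vertex -2.296 1.995 1.994
vertex -3.48 2.343 2.202
endloop
endfacet
facet normal -0.534 -0.227 0.815
outer loop
vertex -3.201 1.133 2.048
vertex -3.48 2.343 2.202
vertex -4.224 1.612 1.511
endloop
endfacet
facet normal -0.541 -0.766 0.347
outer loop
vertex -3.201 1.133 2.048
vertex -4.224 1.612 1.511
vertex -3.5 0.813 0.877
endloop
endfacet
facet normal 0.134 -0.964 0.229
outer loop
vertex -3.201 1.133 2.048
vertex -3.5 0.813 0.877
vertex -2.309 1.049 1.175
endloop
endfacet
facet normal 0.559 -0.547 0.623
outer loop
vertex -3.201 1.133 2.048
vertex -2.309 1.049 1.175
vertex -2.296 1.995 1.994
endloop
endfacet
facet normal 0.302 0.570 0.764
outer loop
vertex -3.48 2.343 2.202
vertex -2.296 1.995 1.994
vertex -2.76 3.007 1.423
endloop
endfacet
facet normal -0.799 0.351 0.489
outer loop
vertex -4.224 1.612 1.511
vertex -3.48 2.343 2.202
vertex -3.951 2.771 1.125
endloop
endfacet
facet normal -0.810 -0.522 -0.267
outer loop
vertex -3.5 0.813 0.877
vertex -4.224 1.612 1.511
vertex -3.964 1.825 0.306
endloop
endfacet
facet normal 0.282 -0.843 -0.458
outer loop
vertex -2.309 1.049 1.175
vertex -3.5 0.813 0.877
vertex -2.78 1.477 0.098
endloop
endfacet
facet normal 0.969 -0.169 0.179
outer loop
vertex -2.296 1.995 1.994
vertex -2.309 1.049 1.175
vertex -2.036 2.208 0.789
endloop
endfacet

endsolid


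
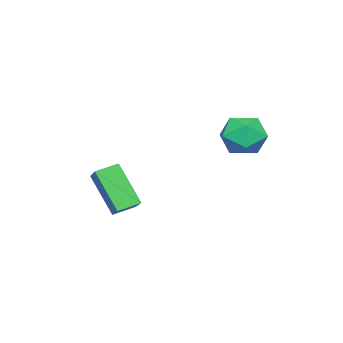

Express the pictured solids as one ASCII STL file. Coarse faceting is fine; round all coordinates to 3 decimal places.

solid 
facet normal -0.734 0.614 0.291
outer loop
vertex 0.707 -4.466 -2.816
vertex 1.656 -3.671 -2.101
vertex 0.973 -3.441 -4.309
endloop
endfacet
facet normal -0.664 -0.556 -0.500
outer loop
vertex 1.604 -3.969 -4.559
vertex 0.707 -4.466 -2.816
vertex 0.973 -3.441 -4.309
endloop
endfacet
facet normal -0.734 0.614 0.291
outer loop
vertex 0.973 -3.441 -4.309
vertex 1.656 -3.671 -2.101
vertex 1.922 -2.646 -3.594
endloop
endfacet
facet normal 0.145 0.560 -0.816
outer loop
vertex 1.922 -2.646 -3.594
vertex 1.604 -3.969 -4.559
vertex 0.973 -3.441 -4.309
endloop
endfacet
facet normal -0.145 -0.560 0.816
outer loop
vertex 0.707 -4.466 -2.816
vertex 2.287 -4.199 -2.351
vertex 1.656 -3.671 -2.101
endloop
endfacet
facet normal -0.664 -0.556 -0.500
outer loop
vertex 1.338 -4.994 -3.066
vertex 0.707 -4.466 -2.816
vertex 1.604 -3.969 -4.559
endloop
endfacet
facet normal -0.145 -0.560 0.816
outer loop
vertex 1.338 -4.994 -3.066
vertex 2.287 -4.199 -2.351
vertex 0.707 -4.466 -2.816
endloop
endfacet
facet normal 0.664 0.556 0.500
outer loop
vertex 1.656 -3.671 -2.101
vertex 2.287 -4.199 -2.351
vertex 1.922 -2.646 -3.594
endloop
endfacet
facet normal 0.145 0.560 -0.816
outer loop
vertex 2.553 -3.174 -3.844
vertex 1.604 -3.969 -4.559
vertex 1.922 -2.646 -3.594
endloop
endfacet
facet normal 0.664 0.556 0.500
outer loop
vertex 1.922 -2.646 -3.594
vertex 2.287 -4.199 -2.351
vertex 2.553 -3.174 -3.844
endloop
endfacet
facet normal 0.734 -0.614 -0.291
outer loop
vertex 2.553 -3.174 -3.844
vertex 1.338 -4.994 -3.066
vertex 1.604 -3.969 -4.559
endloop
endfacet
facet normal 0.734 -0.614 -0.291
outer loop
vertex 2.287 -4.199 -2.351
vertex 1.338 -4.994 -3.066
vertex 2.553 -3.174 -3.844
endloop
endfacet
facet normal -0.428 0.825 -0.370
outer loop
vertex -2.355 -0.596 -2.385
vertex -3.098 -0.716 -1.794
vertex -2.343 -0.199 -1.515
endloop
endfacet
facet normal 0.285 0.871 -0.401
outer loop
vertex -2.355 -0.596 -2.385
vertex -2.343 -0.199 -1.515
vertex -1.555 -0.616 -1.861
endloop
endfacet
facet normal 0.524 0.321 -0.788
outer loop
vertex -2.355 -0.596 -2.385
vertex -1.555 -0.616 -1.861
vertex -1.823 -1.391 -2.355
endloop
endfacet
facet normal -0.040 -0.064 -0.997
outer loop
vertex -2.355 -0.596 -2.385
vertex -1.823 -1.391 -2.355
vertex -2.777 -1.452 -2.313
endloop
endfacet
facet normal -0.627 0.247 -0.738
outer loop
vertex -2.355 -0.596 -2.385
vertex -2.777 -1.452 -2.313
vertex -3.098 -0.716 -1.794
endloop
endfacet
facet normal 0.539 0.801 0.262
outer loop
vertex -1.555 -0.616 -1.861
vertex -2.343 -0.199 -1.515
vertex -1.803 -0.748 -0.947
endloop
endfacet
facet normal -0.613 0.727 0.311
outer loop
vertex -2.343 -0.199 -1.515
vertex -3.098 -0.716 -1.794
vertex -2.757 -0.809 -0.905
endloop
endfacet
facet normal -0.936 -0.208 -0.284
outer loop
vertex -3.098 -0.716 -1.794
vertex -2.777 -1.452 -2.313
vertex -3.025 -1.584 -1.399
endloop
endfacet
facet normal 0.015 -0.712 -0.702
outer loop
vertex -2.777 -1.452 -2.313
vertex -1.823 -1.391 -2.355
vertex -2.237 -2.001 -1.745
endloop
endfacet
facet normal 0.927 -0.088 -0.365
outer loop
vertex -1.823 -1.391 -2.355
vertex -1.555 -0.616 -1.861
vertex -1.482 -1.484 -1.466
endloop
endfacet
facet normal 0.040 0.064 0.997
outer loop
vertex -2.225 -1.604 -0.875
vertex -1.803 -0.748 -0.947
vertex -2.757 -0.809 -0.905
endloop
endfacet
facet normal -0.524 -0.321 0.788
outer loop
vertex -2.225 -1.604 -0.875
vertex -2.757 -0.809 -0.905
vertex -3.025 -1.584 -1.399
endloop
endfacet
facet normal -0.285 -0.871 0.401
outer loop
vertex -2.225 -1.604 -0.875
vertex -3.025 -1.584 -1.399
vertex -2.237 -2.001 -1.745
endloop
endfacet
facet normal 0.428 -0.825 0.370
outer loop
vertex -2.225 -1.604 -0.875
vertex -2.237 -2.001 -1.745
vertex -1.482 -1.484 -1.466
endloop
endfacet
facet normal 0.627 -0.247 0.738
outer loop
vertex -2.225 -1.604 -0.875
vertex -1.482 -1.484 -1.466
vertex -1.803 -0.748 -0.947
endloop
endfacet
facet normal -0.015 0.712 0.702
outer loop
vertex -2.757 -0.809 -0.905
vertex -1.803 -0.748 -0.947
vertex -2.343 -0.199 -1.515
endloop
endfacet
facet normal -0.927 0.088 0.365
outer loop
vertex -3.025 -1.584 -1.399
vertex -2.757 -0.809 -0.905
vertex -3.098 -0.716 -1.794
endloop
endfacet
facet normal -0.539 -0.801 -0.262
outer loop
vertex -2.237 -2.001 -1.745
vertex -3.025 -1.584 -1.399
vertex -2.777 -1.452 -2.313
endloop
endfacet
facet normal 0.613 -0.727 -0.311
outer loop
vertex -1.482 -1.484 -1.466
vertex -2.237 -2.001 -1.745
vertex -1.823 -1.391 -2.355
endloop
endfacet
facet normal 0.936 0.208 0.284
outer loop
vertex -1.803 -0.748 -0.947
vertex -1.482 -1.484 -1.466
vertex -1.555 -0.616 -1.861
endloop
endfacet

endsolid


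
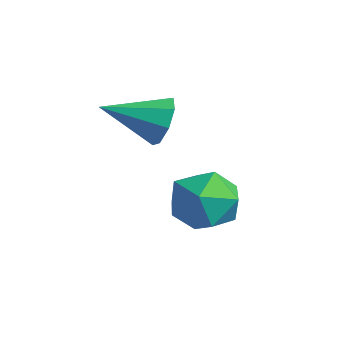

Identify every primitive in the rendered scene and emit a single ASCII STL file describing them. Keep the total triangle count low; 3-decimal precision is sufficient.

solid 
facet normal -0.401 0.634 0.661
outer loop
vertex 0.687 -0.062 -0.442
vertex -0.215 -0.893 -0.192
vertex 0.849 -0.906 0.467
endloop
endfacet
facet normal 0.305 0.724 0.618
outer loop
vertex 0.687 -0.062 -0.442
vertex 0.849 -0.906 0.467
vertex 1.79 -0.638 -0.312
endloop
endfacet
facet normal 0.467 0.882 -0.058
outer loop
vertex 0.687 -0.062 -0.442
vertex 1.79 -0.638 -0.312
vertex 1.309 -0.458 -1.453
endloop
endfacet
facet normal -0.140 0.890 -0.435
outer loop
vertex 0.687 -0.062 -0.442
vertex 1.309 -0.458 -1.453
vertex 0.07 -0.616 -1.378
endloop
endfacet
facet normal -0.676 0.737 0.010
outer loop
vertex 0.687 -0.062 -0.442
vertex 0.07 -0.616 -1.378
vertex -0.215 -0.893 -0.192
endloop
endfacet
facet normal 0.617 0.103 0.780
outer loop
vertex 1.79 -0.638 -0.312
vertex 0.849 -0.906 0.467
vertex 1.57 -1.824 0.018
endloop
endfacet
facet normal -0.526 -0.042 0.849
outer loop
vertex 0.849 -0.906 0.467
vertex -0.215 -0.893 -0.192
vertex 0.331 -1.982 0.093
endloop
endfacet
facet normal -0.971 0.123 -0.205
outer loop
vertex -0.215 -0.893 -0.192
vertex 0.07 -0.616 -1.378
vertex -0.15 -1.802 -1.048
endloop
endfacet
facet normal -0.103 0.370 -0.923
outer loop
vertex 0.07 -0.616 -1.378
vertex 1.309 -0.458 -1.453
vertex 0.791 -1.534 -1.827
endloop
endfacet
facet normal 0.879 0.359 -0.314
outer loop
vertex 1.309 -0.458 -1.453
vertex 1.79 -0.638 -0.312
vertex 1.855 -1.547 -1.168
endloop
endfacet
facet normal 0.140 -0.890 0.435
outer loop
vertex 0.953 -2.378 -0.918
vertex 1.57 -1.824 0.018
vertex 0.331 -1.982 0.093
endloop
endfacet
facet normal -0.467 -0.882 0.058
outer loop
vertex 0.953 -2.378 -0.918
vertex 0.331 -1.982 0.093
vertex -0.15 -1.802 -1.048
endloop
endfacet
facet normal -0.305 -0.724 -0.618
outer loop
vertex 0.953 -2.378 -0.918
vertex -0.15 -1.802 -1.048
vertex 0.791 -1.534 -1.827
endloop
endfacet
facet normal 0.401 -0.634 -0.661
outer loop
vertex 0.953 -2.378 -0.918
vertex 0.791 -1.534 -1.827
vertex 1.855 -1.547 -1.168
endloop
endfacet
facet normal 0.676 -0.737 -0.010
outer loop
vertex 0.953 -2.378 -0.918
vertex 1.855 -1.547 -1.168
vertex 1.57 -1.824 0.018
endloop
endfacet
facet normal 0.103 -0.370 0.923
outer loop
vertex 0.331 -1.982 0.093
vertex 1.57 -1.824 0.018
vertex 0.849 -0.906 0.467
endloop
endfacet
facet normal -0.879 -0.359 0.314
outer loop
vertex -0.15 -1.802 -1.048
vertex 0.331 -1.982 0.093
vertex -0.215 -0.893 -0.192
endloop
endfacet
facet normal -0.617 -0.103 -0.780
outer loop
vertex 0.791 -1.534 -1.827
vertex -0.15 -1.802 -1.048
vertex 0.07 -0.616 -1.378
endloop
endfacet
facet normal 0.526 0.042 -0.849
outer loop
vertex 1.855 -1.547 -1.168
vertex 0.791 -1.534 -1.827
vertex 1.309 -0.458 -1.453
endloop
endfacet
facet normal 0.971 -0.123 0.205
outer loop
vertex 1.57 -1.824 0.018
vertex 1.855 -1.547 -1.168
vertex 1.79 -0.638 -0.312
endloop
endfacet
facet normal 0.339 0.872 -0.355
outer loop
vertex 0.107 -1.839 2.958
vertex -0.479 -1.914 2.214
vertex -0.542 -1.536 3.083
endloop
endfacet
facet normal 0.137 -0.112 0.984
outer loop
vertex 0.107 -1.839 2.958
vertex -0.542 -1.536 3.083
vertex -1.161 -3.666 2.926
endloop
endfacet
facet normal 0.339 0.871 -0.354
outer loop
vertex -0.542 -1.536 3.083
vertex -0.479 -1.914 2.214
vertex -1.154 -1.454 2.699
endloop
endfacet
facet normal -0.521 0.089 0.849
outer loop
vertex -0.542 -1.536 3.083
vertex -1.154 -1.454 2.699
vertex -1.161 -3.666 2.926
endloop
endfacet
facet normal 0.339 0.871 -0.355
outer loop
vertex -1.154 -1.454 2.699
vertex -0.479 -1.914 2.214
vertex -1.371 -1.642 2.031
endloop
endfacet
facet normal -0.953 0.034 0.300
outer loop
vertex -1.154 -1.454 2.699
vertex -1.371 -1.642 2.031
vertex -1.161 -3.666 2.926
endloop
endfacet
facet normal 0.339 0.872 -0.354
outer loop
vertex -1.371 -1.642 2.031
vertex -0.479 -1.914 2.214
vertex -1.065 -1.989 1.47
endloop
endfacet
facet normal -0.907 -0.246 -0.343
outer loop
vertex -1.371 -1.642 2.031
vertex -1.065 -1.989 1.47
vertex -1.161 -3.666 2.926
endloop
endfacet
facet normal 0.339 0.872 -0.355
outer loop
vertex -1.065 -1.989 1.47
vertex -0.479 -1.914 2.214
vertex -0.416 -2.292 1.345
endloop
endfacet
facet normal -0.408 -0.585 -0.701
outer loop
vertex -1.065 -1.989 1.47
vertex -0.416 -2.292 1.345
vertex -1.161 -3.666 2.926
endloop
endfacet
facet normal 0.339 0.871 -0.354
outer loop
vertex -0.416 -2.292 1.345
vertex -0.479 -1.914 2.214
vertex 0.196 -2.374 1.729
endloop
endfacet
facet normal 0.250 -0.786 -0.566
outer loop
vertex -0.416 -2.292 1.345
vertex 0.196 -2.374 1.729
vertex -1.161 -3.666 2.926
endloop
endfacet
facet normal 0.340 0.871 -0.354
outer loop
vertex 0.196 -2.374 1.729
vertex -0.479 -1.914 2.214
vertex 0.412 -2.187 2.397
endloop
endfacet
facet normal 0.682 -0.731 -0.016
outer loop
vertex 0.196 -2.374 1.729
vertex 0.412 -2.187 2.397
vertex -1.161 -3.666 2.926
endloop
endfacet
facet normal 0.340 0.871 -0.355
outer loop
vertex 0.412 -2.187 2.397
vertex -0.479 -1.914 2.214
vertex 0.107 -1.839 2.958
endloop
endfacet
facet normal 0.636 -0.452 0.626
outer loop
vertex 0.412 -2.187 2.397
vertex 0.107 -1.839 2.958
vertex -1.161 -3.666 2.926
endloop
endfacet

endsolid
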